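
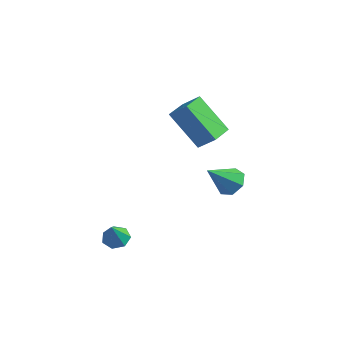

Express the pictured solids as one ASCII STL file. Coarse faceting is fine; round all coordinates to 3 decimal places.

solid 
facet normal 0.331 0.628 -0.704
outer loop
vertex 3.055 2.615 -1.892
vertex 2.65 2.326 -2.34
vertex 2.523 2.845 -1.937
endloop
endfacet
facet normal 0.085 0.377 0.922
outer loop
vertex 3.055 2.615 -1.892
vertex 2.523 2.845 -1.937
vertex 2.17 1.414 -1.32
endloop
endfacet
facet normal 0.332 0.628 -0.704
outer loop
vertex 2.523 2.845 -1.937
vertex 2.65 2.326 -2.34
vertex 2.087 2.684 -2.286
endloop
endfacet
facet normal -0.656 0.429 0.621
outer loop
vertex 2.523 2.845 -1.937
vertex 2.087 2.684 -2.286
vertex 2.17 1.414 -1.32
endloop
endfacet
facet normal 0.332 0.628 -0.704
outer loop
vertex 2.087 2.684 -2.286
vertex 2.65 2.326 -2.34
vertex 2.075 2.253 -2.676
endloop
endfacet
facet normal -0.998 -0.023 0.056
outer loop
vertex 2.087 2.684 -2.286
vertex 2.075 2.253 -2.676
vertex 2.17 1.414 -1.32
endloop
endfacet
facet normal 0.332 0.628 -0.704
outer loop
vertex 2.075 2.253 -2.676
vertex 2.65 2.326 -2.34
vertex 2.496 1.877 -2.813
endloop
endfacet
facet normal -0.685 -0.640 -0.348
outer loop
vertex 2.075 2.253 -2.676
vertex 2.496 1.877 -2.813
vertex 2.17 1.414 -1.32
endloop
endfacet
facet normal 0.330 0.629 -0.704
outer loop
vertex 2.496 1.877 -2.813
vertex 2.65 2.326 -2.34
vertex 3.034 1.839 -2.595
endloop
endfacet
facet normal 0.048 -0.957 -0.286
outer loop
vertex 2.496 1.877 -2.813
vertex 3.034 1.839 -2.595
vertex 2.17 1.414 -1.32
endloop
endfacet
facet normal 0.332 0.630 -0.703
outer loop
vertex 3.034 1.839 -2.595
vertex 2.65 2.326 -2.34
vertex 3.282 2.167 -2.184
endloop
endfacet
facet normal 0.649 -0.735 0.195
outer loop
vertex 3.034 1.839 -2.595
vertex 3.282 2.167 -2.184
vertex 2.17 1.414 -1.32
endloop
endfacet
facet normal 0.332 0.627 -0.705
outer loop
vertex 3.282 2.167 -2.184
vertex 2.65 2.326 -2.34
vertex 3.055 2.615 -1.892
endloop
endfacet
facet normal 0.665 -0.141 0.733
outer loop
vertex 3.282 2.167 -2.184
vertex 3.055 2.615 -1.892
vertex 2.17 1.414 -1.32
endloop
endfacet
facet normal -0.141 0.447 -0.883
outer loop
vertex 1.485 -2.883 -3.079
vertex 0.994 -2.726 -2.921
vertex 1.464 -2.467 -2.865
endloop
endfacet
facet normal 0.960 -0.088 0.265
outer loop
vertex 1.485 -2.883 -3.079
vertex 1.464 -2.467 -2.865
vertex 1.146 -3.214 -1.959
endloop
endfacet
facet normal -0.141 0.447 -0.883
outer loop
vertex 1.464 -2.467 -2.865
vertex 0.994 -2.726 -2.921
vertex 1.089 -2.246 -2.693
endloop
endfacet
facet normal 0.588 0.510 0.627
outer loop
vertex 1.464 -2.467 -2.865
vertex 1.089 -2.246 -2.693
vertex 1.146 -3.214 -1.959
endloop
endfacet
facet normal -0.140 0.447 -0.883
outer loop
vertex 1.089 -2.246 -2.693
vertex 0.994 -2.726 -2.921
vertex 0.642 -2.386 -2.693
endloop
endfacet
facet normal -0.184 0.587 0.788
outer loop
vertex 1.089 -2.246 -2.693
vertex 0.642 -2.386 -2.693
vertex 1.146 -3.214 -1.959
endloop
endfacet
facet normal -0.139 0.448 -0.883
outer loop
vertex 0.642 -2.386 -2.693
vertex 0.994 -2.726 -2.921
vertex 0.459 -2.782 -2.865
endloop
endfacet
facet normal -0.774 0.085 0.627
outer loop
vertex 0.642 -2.386 -2.693
vertex 0.459 -2.782 -2.865
vertex 1.146 -3.214 -1.959
endloop
endfacet
facet normal -0.139 0.447 -0.884
outer loop
vertex 0.459 -2.782 -2.865
vertex 0.994 -2.726 -2.921
vertex 0.68 -3.136 -3.079
endloop
endfacet
facet normal -0.738 -0.621 0.264
outer loop
vertex 0.459 -2.782 -2.865
vertex 0.68 -3.136 -3.079
vertex 1.146 -3.214 -1.959
endloop
endfacet
facet normal -0.142 0.448 -0.883
outer loop
vertex 0.68 -3.136 -3.079
vertex 0.994 -2.726 -2.921
vertex 1.136 -3.181 -3.175
endloop
endfacet
facet normal -0.104 -0.994 -0.026
outer loop
vertex 0.68 -3.136 -3.079
vertex 1.136 -3.181 -3.175
vertex 1.146 -3.214 -1.959
endloop
endfacet
facet normal -0.140 0.449 -0.883
outer loop
vertex 1.136 -3.181 -3.175
vertex 0.994 -2.726 -2.921
vertex 1.485 -2.883 -3.079
endloop
endfacet
facet normal 0.653 -0.757 -0.026
outer loop
vertex 1.136 -3.181 -3.175
vertex 1.485 -2.883 -3.079
vertex 1.146 -3.214 -1.959
endloop
endfacet
facet normal -0.724 -0.102 -0.682
outer loop
vertex 1.184 0.374 2.0
vertex 1.102 1.368 1.939
vertex 2.43 0.395 0.673
endloop
endfacet
facet normal 0.082 -0.995 0.062
outer loop
vertex 3.118 0.492 1.321
vertex 1.184 0.374 2.0
vertex 2.43 0.395 0.673
endloop
endfacet
facet normal -0.725 -0.102 -0.682
outer loop
vertex 2.43 0.395 0.673
vertex 1.102 1.368 1.939
vertex 2.347 1.39 0.612
endloop
endfacet
facet normal 0.685 0.012 -0.729
outer loop
vertex 2.347 1.39 0.612
vertex 3.118 0.492 1.321
vertex 2.43 0.395 0.673
endloop
endfacet
facet normal -0.685 -0.012 0.729
outer loop
vertex 1.184 0.374 2.0
vertex 1.79 1.465 2.587
vertex 1.102 1.368 1.939
endloop
endfacet
facet normal 0.082 -0.995 0.060
outer loop
vertex 1.873 0.47 2.648
vertex 1.184 0.374 2.0
vertex 3.118 0.492 1.321
endloop
endfacet
facet normal -0.684 -0.012 0.729
outer loop
vertex 1.873 0.47 2.648
vertex 1.79 1.465 2.587
vertex 1.184 0.374 2.0
endloop
endfacet
facet normal -0.083 0.995 -0.061
outer loop
vertex 1.102 1.368 1.939
vertex 1.79 1.465 2.587
vertex 2.347 1.39 0.612
endloop
endfacet
facet normal 0.684 0.012 -0.729
outer loop
vertex 3.036 1.486 1.26
vertex 3.118 0.492 1.321
vertex 2.347 1.39 0.612
endloop
endfacet
facet normal -0.081 0.995 -0.061
outer loop
vertex 2.347 1.39 0.612
vertex 1.79 1.465 2.587
vertex 3.036 1.486 1.26
endloop
endfacet
facet normal 0.725 0.102 0.682
outer loop
vertex 3.036 1.486 1.26
vertex 1.873 0.47 2.648
vertex 3.118 0.492 1.321
endloop
endfacet
facet normal 0.724 0.102 0.682
outer loop
vertex 1.79 1.465 2.587
vertex 1.873 0.47 2.648
vertex 3.036 1.486 1.26
endloop
endfacet

endsolid


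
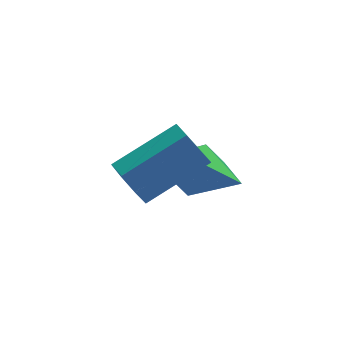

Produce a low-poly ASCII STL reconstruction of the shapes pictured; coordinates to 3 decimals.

solid 
facet normal -0.888 -0.012 -0.461
outer loop
vertex -1.287 1.291 -1.026
vertex -1.543 1.532 -0.539
vertex -1.288 1.751 -1.036
endloop
endfacet
facet normal 0.460 -0.018 -0.888
outer loop
vertex -1.287 1.291 -1.026
vertex -1.288 1.751 -1.036
vertex 0.098 1.308 -0.308
endloop
endfacet
facet normal 0.460 -0.018 -0.888
outer loop
vertex 0.098 1.308 -0.308
vertex -1.288 1.751 -1.036
vertex 0.097 1.767 -0.318
endloop
endfacet
facet normal 0.888 0.012 0.459
outer loop
vertex 0.098 1.308 -0.308
vertex 0.097 1.767 -0.318
vertex -0.157 1.548 0.179
endloop
endfacet
facet normal -0.888 -0.009 -0.460
outer loop
vertex -1.288 1.751 -1.036
vertex -1.543 1.532 -0.539
vertex -1.437 2.081 -0.755
endloop
endfacet
facet normal 0.325 0.694 -0.643
outer loop
vertex -1.288 1.751 -1.036
vertex -1.437 2.081 -0.755
vertex 0.097 1.767 -0.318
endloop
endfacet
facet normal 0.325 0.693 -0.644
outer loop
vertex 0.097 1.767 -0.318
vertex -1.437 2.081 -0.755
vertex -0.052 2.098 -0.037
endloop
endfacet
facet normal 0.889 0.011 0.459
outer loop
vertex 0.097 1.767 -0.318
vertex -0.052 2.098 -0.037
vertex -0.157 1.548 0.179
endloop
endfacet
facet normal -0.887 -0.010 -0.461
outer loop
vertex -1.437 2.081 -0.755
vertex -1.543 1.532 -0.539
vertex -1.649 2.09 -0.347
endloop
endfacet
facet normal -0.001 1.000 -0.022
outer loop
vertex -1.437 2.081 -0.755
vertex -1.649 2.09 -0.347
vertex -0.052 2.098 -0.037
endloop
endfacet
facet normal -0.001 1.000 -0.022
outer loop
vertex -0.052 2.098 -0.037
vertex -1.649 2.09 -0.347
vertex -0.264 2.107 0.37
endloop
endfacet
facet normal 0.887 0.012 0.462
outer loop
vertex -0.052 2.098 -0.037
vertex -0.264 2.107 0.37
vertex -0.157 1.548 0.179
endloop
endfacet
facet normal -0.888 -0.010 -0.460
outer loop
vertex -1.649 2.09 -0.347
vertex -1.543 1.532 -0.539
vertex -1.798 1.772 -0.052
endloop
endfacet
facet normal -0.326 0.721 0.612
outer loop
vertex -1.649 2.09 -0.347
vertex -1.798 1.772 -0.052
vertex -0.264 2.107 0.37
endloop
endfacet
facet normal -0.326 0.721 0.611
outer loop
vertex -0.264 2.107 0.37
vertex -1.798 1.772 -0.052
vertex -0.413 1.789 0.666
endloop
endfacet
facet normal 0.888 0.013 0.460
outer loop
vertex -0.264 2.107 0.37
vertex -0.413 1.789 0.666
vertex -0.157 1.548 0.179
endloop
endfacet
facet normal -0.888 -0.012 -0.459
outer loop
vertex -1.798 1.772 -0.052
vertex -1.543 1.532 -0.539
vertex -1.797 1.313 -0.042
endloop
endfacet
facet normal -0.460 0.018 0.888
outer loop
vertex -1.798 1.772 -0.052
vertex -1.797 1.313 -0.042
vertex -0.413 1.789 0.666
endloop
endfacet
facet normal -0.460 0.018 0.888
outer loop
vertex -0.413 1.789 0.666
vertex -1.797 1.313 -0.042
vertex -0.412 1.329 0.676
endloop
endfacet
facet normal 0.888 0.012 0.461
outer loop
vertex -0.413 1.789 0.666
vertex -0.412 1.329 0.676
vertex -0.157 1.548 0.179
endloop
endfacet
facet normal -0.889 -0.011 -0.459
outer loop
vertex -1.797 1.313 -0.042
vertex -1.543 1.532 -0.539
vertex -1.648 0.982 -0.323
endloop
endfacet
facet normal -0.326 -0.693 0.643
outer loop
vertex -1.797 1.313 -0.042
vertex -1.648 0.982 -0.323
vertex -0.412 1.329 0.676
endloop
endfacet
facet normal -0.325 -0.694 0.643
outer loop
vertex -0.412 1.329 0.676
vertex -1.648 0.982 -0.323
vertex -0.263 0.999 0.395
endloop
endfacet
facet normal 0.888 0.009 0.460
outer loop
vertex -0.412 1.329 0.676
vertex -0.263 0.999 0.395
vertex -0.157 1.548 0.179
endloop
endfacet
facet normal -0.887 -0.012 -0.462
outer loop
vertex -1.648 0.982 -0.323
vertex -1.543 1.532 -0.539
vertex -1.436 0.973 -0.73
endloop
endfacet
facet normal 0.001 -1.000 0.022
outer loop
vertex -1.648 0.982 -0.323
vertex -1.436 0.973 -0.73
vertex -0.263 0.999 0.395
endloop
endfacet
facet normal 0.001 -1.000 0.022
outer loop
vertex -0.263 0.999 0.395
vertex -1.436 0.973 -0.73
vertex -0.051 0.99 -0.013
endloop
endfacet
facet normal 0.887 0.010 0.461
outer loop
vertex -0.263 0.999 0.395
vertex -0.051 0.99 -0.013
vertex -0.157 1.548 0.179
endloop
endfacet
facet normal -0.888 -0.013 -0.460
outer loop
vertex -1.436 0.973 -0.73
vertex -1.543 1.532 -0.539
vertex -1.287 1.291 -1.026
endloop
endfacet
facet normal 0.325 -0.721 -0.611
outer loop
vertex -1.436 0.973 -0.73
vertex -1.287 1.291 -1.026
vertex -0.051 0.99 -0.013
endloop
endfacet
facet normal 0.326 -0.721 -0.612
outer loop
vertex -0.051 0.99 -0.013
vertex -1.287 1.291 -1.026
vertex 0.098 1.308 -0.308
endloop
endfacet
facet normal 0.888 0.010 0.460
outer loop
vertex -0.051 0.99 -0.013
vertex 0.098 1.308 -0.308
vertex -0.157 1.548 0.179
endloop
endfacet
facet normal -0.105 0.886 -0.451
outer loop
vertex 0.929 2.747 -2.658
vertex 0.613 2.98 -2.127
vertex 1.269 3.035 -2.171
endloop
endfacet
facet normal 0.844 -0.410 -0.347
outer loop
vertex 0.929 2.747 -2.658
vertex 1.269 3.035 -2.171
vertex 0.807 1.34 -1.293
endloop
endfacet
facet normal -0.105 0.886 -0.451
outer loop
vertex 1.269 3.035 -2.171
vertex 0.613 2.98 -2.127
vertex 0.954 3.268 -1.64
endloop
endfacet
facet normal 0.864 0.024 0.502
outer loop
vertex 1.269 3.035 -2.171
vertex 0.954 3.268 -1.64
vertex 0.807 1.34 -1.293
endloop
endfacet
facet normal -0.105 0.886 -0.451
outer loop
vertex 0.954 3.268 -1.64
vertex 0.613 2.98 -2.127
vertex 0.298 3.213 -1.596
endloop
endfacet
facet normal 0.051 0.173 0.984
outer loop
vertex 0.954 3.268 -1.64
vertex 0.298 3.213 -1.596
vertex 0.807 1.34 -1.293
endloop
endfacet
facet normal -0.105 0.886 -0.451
outer loop
vertex 0.298 3.213 -1.596
vertex 0.613 2.98 -2.127
vertex -0.043 2.925 -2.082
endloop
endfacet
facet normal -0.781 -0.113 0.615
outer loop
vertex 0.298 3.213 -1.596
vertex -0.043 2.925 -2.082
vertex 0.807 1.34 -1.293
endloop
endfacet
facet normal -0.105 0.886 -0.451
outer loop
vertex -0.043 2.925 -2.082
vertex 0.613 2.98 -2.127
vertex 0.272 2.692 -2.613
endloop
endfacet
facet normal -0.803 -0.548 -0.236
outer loop
vertex -0.043 2.925 -2.082
vertex 0.272 2.692 -2.613
vertex 0.807 1.34 -1.293
endloop
endfacet
facet normal -0.105 0.886 -0.451
outer loop
vertex 0.272 2.692 -2.613
vertex 0.613 2.98 -2.127
vertex 0.929 2.747 -2.658
endloop
endfacet
facet normal 0.009 -0.697 -0.717
outer loop
vertex 0.272 2.692 -2.613
vertex 0.929 2.747 -2.658
vertex 0.807 1.34 -1.293
endloop
endfacet

endsolid


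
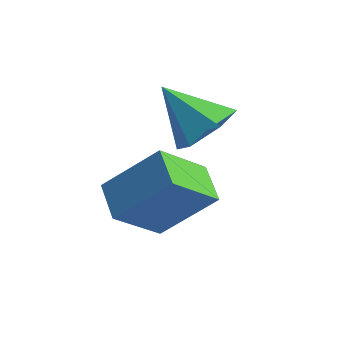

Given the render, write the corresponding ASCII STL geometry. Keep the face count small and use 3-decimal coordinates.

solid 
facet normal 0.694 0.173 -0.699
outer loop
vertex 1.103 3.737 2.09
vertex 0.679 3.161 1.527
vertex 0.458 4.044 1.526
endloop
endfacet
facet normal -0.184 0.759 0.624
outer loop
vertex 1.103 3.737 2.09
vertex 0.458 4.044 1.526
vertex -0.459 2.879 2.673
endloop
endfacet
facet normal 0.694 0.173 -0.699
outer loop
vertex 0.458 4.044 1.526
vertex 0.679 3.161 1.527
vertex 0.034 3.469 0.963
endloop
endfacet
facet normal -0.795 0.606 -0.020
outer loop
vertex 0.458 4.044 1.526
vertex 0.034 3.469 0.963
vertex -0.459 2.879 2.673
endloop
endfacet
facet normal 0.694 0.173 -0.699
outer loop
vertex 0.034 3.469 0.963
vertex 0.679 3.161 1.527
vertex 0.255 2.586 0.964
endloop
endfacet
facet normal -0.912 -0.229 -0.342
outer loop
vertex 0.034 3.469 0.963
vertex 0.255 2.586 0.964
vertex -0.459 2.879 2.673
endloop
endfacet
facet normal 0.694 0.173 -0.699
outer loop
vertex 0.255 2.586 0.964
vertex 0.679 3.161 1.527
vertex 0.9 2.279 1.528
endloop
endfacet
facet normal -0.417 -0.909 -0.018
outer loop
vertex 0.255 2.586 0.964
vertex 0.9 2.279 1.528
vertex -0.459 2.879 2.673
endloop
endfacet
facet normal 0.694 0.173 -0.699
outer loop
vertex 0.9 2.279 1.528
vertex 0.679 3.161 1.527
vertex 1.324 2.854 2.091
endloop
endfacet
facet normal 0.194 -0.756 0.626
outer loop
vertex 0.9 2.279 1.528
vertex 1.324 2.854 2.091
vertex -0.459 2.879 2.673
endloop
endfacet
facet normal 0.694 0.173 -0.699
outer loop
vertex 1.324 2.854 2.091
vertex 0.679 3.161 1.527
vertex 1.103 3.737 2.09
endloop
endfacet
facet normal 0.310 0.079 0.947
outer loop
vertex 1.324 2.854 2.091
vertex 1.103 3.737 2.09
vertex -0.459 2.879 2.673
endloop
endfacet
facet normal -0.784 0.528 0.327
outer loop
vertex 0.504 1.677 1.545
vertex 0.868 2.896 0.448
vertex -0.573 0.861 0.281
endloop
endfacet
facet normal -0.217 -0.725 0.653
outer loop
vertex 0.312 0.264 -0.088
vertex 0.504 1.677 1.545
vertex -0.573 0.861 0.281
endloop
endfacet
facet normal -0.784 0.528 0.327
outer loop
vertex -0.573 0.861 0.281
vertex 0.868 2.896 0.448
vertex -0.209 2.08 -0.816
endloop
endfacet
facet normal -0.582 -0.441 -0.683
outer loop
vertex -0.209 2.08 -0.816
vertex 0.312 0.264 -0.088
vertex -0.573 0.861 0.281
endloop
endfacet
facet normal 0.582 0.441 0.683
outer loop
vertex 0.504 1.677 1.545
vertex 1.753 2.299 0.079
vertex 0.868 2.896 0.448
endloop
endfacet
facet normal -0.217 -0.725 0.653
outer loop
vertex 1.389 1.08 1.176
vertex 0.504 1.677 1.545
vertex 0.312 0.264 -0.088
endloop
endfacet
facet normal 0.582 0.441 0.683
outer loop
vertex 1.389 1.08 1.176
vertex 1.753 2.299 0.079
vertex 0.504 1.677 1.545
endloop
endfacet
facet normal 0.217 0.725 -0.653
outer loop
vertex 0.868 2.896 0.448
vertex 1.753 2.299 0.079
vertex -0.209 2.08 -0.816
endloop
endfacet
facet normal -0.582 -0.441 -0.683
outer loop
vertex 0.676 1.483 -1.185
vertex 0.312 0.264 -0.088
vertex -0.209 2.08 -0.816
endloop
endfacet
facet normal 0.217 0.725 -0.653
outer loop
vertex -0.209 2.08 -0.816
vertex 1.753 2.299 0.079
vertex 0.676 1.483 -1.185
endloop
endfacet
facet normal 0.784 -0.528 -0.327
outer loop
vertex 0.676 1.483 -1.185
vertex 1.389 1.08 1.176
vertex 0.312 0.264 -0.088
endloop
endfacet
facet normal 0.784 -0.528 -0.327
outer loop
vertex 1.753 2.299 0.079
vertex 1.389 1.08 1.176
vertex 0.676 1.483 -1.185
endloop
endfacet

endsolid


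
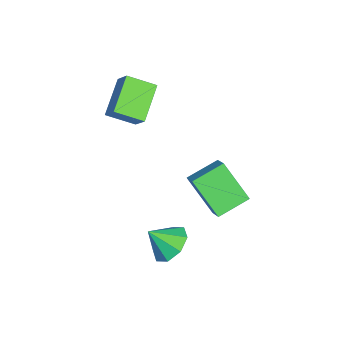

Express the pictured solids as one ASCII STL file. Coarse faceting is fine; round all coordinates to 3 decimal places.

solid 
facet normal -0.391 -0.528 0.754
outer loop
vertex 3.137 0.959 2.281
vertex 2.433 2.12 2.73
vertex 2.421 0.731 1.75
endloop
endfacet
facet normal 0.492 -0.812 -0.314
outer loop
vertex 3.167 1.74 0.31
vertex 3.137 0.959 2.281
vertex 2.421 0.731 1.75
endloop
endfacet
facet normal -0.391 -0.528 0.754
outer loop
vertex 2.421 0.731 1.75
vertex 2.433 2.12 2.73
vertex 1.717 1.892 2.199
endloop
endfacet
facet normal -0.778 -0.249 -0.577
outer loop
vertex 1.717 1.892 2.199
vertex 3.167 1.74 0.31
vertex 2.421 0.731 1.75
endloop
endfacet
facet normal 0.778 0.249 0.577
outer loop
vertex 3.137 0.959 2.281
vertex 3.179 3.129 1.29
vertex 2.433 2.12 2.73
endloop
endfacet
facet normal 0.492 -0.812 -0.314
outer loop
vertex 3.883 1.968 0.841
vertex 3.137 0.959 2.281
vertex 3.167 1.74 0.31
endloop
endfacet
facet normal 0.778 0.249 0.577
outer loop
vertex 3.883 1.968 0.841
vertex 3.179 3.129 1.29
vertex 3.137 0.959 2.281
endloop
endfacet
facet normal -0.492 0.812 0.314
outer loop
vertex 2.433 2.12 2.73
vertex 3.179 3.129 1.29
vertex 1.717 1.892 2.199
endloop
endfacet
facet normal -0.778 -0.249 -0.577
outer loop
vertex 2.463 2.901 0.759
vertex 3.167 1.74 0.31
vertex 1.717 1.892 2.199
endloop
endfacet
facet normal -0.492 0.812 0.314
outer loop
vertex 1.717 1.892 2.199
vertex 3.179 3.129 1.29
vertex 2.463 2.901 0.759
endloop
endfacet
facet normal 0.391 0.528 -0.754
outer loop
vertex 2.463 2.901 0.759
vertex 3.883 1.968 0.841
vertex 3.167 1.74 0.31
endloop
endfacet
facet normal 0.391 0.528 -0.754
outer loop
vertex 3.179 3.129 1.29
vertex 3.883 1.968 0.841
vertex 2.463 2.901 0.759
endloop
endfacet
facet normal -0.049 0.690 -0.722
outer loop
vertex 4.291 0.076 -1.721
vertex 3.38 0.134 -1.604
vertex 4.111 0.562 -1.244
endloop
endfacet
facet normal 0.822 -0.214 0.528
outer loop
vertex 4.291 0.076 -1.721
vertex 4.111 0.562 -1.244
vertex 3.44 -0.714 -0.716
endloop
endfacet
facet normal -0.048 0.689 -0.723
outer loop
vertex 4.111 0.562 -1.244
vertex 3.38 0.134 -1.604
vertex 3.503 0.798 -0.979
endloop
endfacet
facet normal 0.440 0.136 0.888
outer loop
vertex 4.111 0.562 -1.244
vertex 3.503 0.798 -0.979
vertex 3.44 -0.714 -0.716
endloop
endfacet
facet normal -0.048 0.689 -0.723
outer loop
vertex 3.503 0.798 -0.979
vertex 3.38 0.134 -1.604
vertex 2.823 0.645 -1.08
endloop
endfacet
facet normal -0.183 0.176 0.967
outer loop
vertex 3.503 0.798 -0.979
vertex 2.823 0.645 -1.08
vertex 3.44 -0.714 -0.716
endloop
endfacet
facet normal -0.047 0.689 -0.723
outer loop
vertex 2.823 0.645 -1.08
vertex 3.38 0.134 -1.604
vertex 2.47 0.193 -1.488
endloop
endfacet
facet normal -0.683 -0.117 0.721
outer loop
vertex 2.823 0.645 -1.08
vertex 2.47 0.193 -1.488
vertex 3.44 -0.714 -0.716
endloop
endfacet
facet normal -0.047 0.689 -0.723
outer loop
vertex 2.47 0.193 -1.488
vertex 3.38 0.134 -1.604
vertex 2.65 -0.294 -1.964
endloop
endfacet
facet normal -0.767 -0.570 0.294
outer loop
vertex 2.47 0.193 -1.488
vertex 2.65 -0.294 -1.964
vertex 3.44 -0.714 -0.716
endloop
endfacet
facet normal -0.049 0.690 -0.722
outer loop
vertex 2.65 -0.294 -1.964
vertex 3.38 0.134 -1.604
vertex 3.258 -0.529 -2.23
endloop
endfacet
facet normal -0.385 -0.921 -0.066
outer loop
vertex 2.65 -0.294 -1.964
vertex 3.258 -0.529 -2.23
vertex 3.44 -0.714 -0.716
endloop
endfacet
facet normal -0.048 0.690 -0.722
outer loop
vertex 3.258 -0.529 -2.23
vertex 3.38 0.134 -1.604
vertex 3.938 -0.376 -2.129
endloop
endfacet
facet normal 0.238 -0.960 -0.146
outer loop
vertex 3.258 -0.529 -2.23
vertex 3.938 -0.376 -2.129
vertex 3.44 -0.714 -0.716
endloop
endfacet
facet normal -0.049 0.690 -0.722
outer loop
vertex 3.938 -0.376 -2.129
vertex 3.38 0.134 -1.604
vertex 4.291 0.076 -1.721
endloop
endfacet
facet normal 0.738 -0.667 0.101
outer loop
vertex 3.938 -0.376 -2.129
vertex 4.291 0.076 -1.721
vertex 3.44 -0.714 -0.716
endloop
endfacet
facet normal -0.828 0.240 0.507
outer loop
vertex -2.139 -2.141 3.474
vertex -1.533 -1.745 4.276
vertex -2.149 -0.945 2.892
endloop
endfacet
facet normal -0.561 -0.366 -0.742
outer loop
vertex -0.667 -1.375 1.984
vertex -2.139 -2.141 3.474
vertex -2.149 -0.945 2.892
endloop
endfacet
facet normal -0.828 0.240 0.507
outer loop
vertex -2.149 -0.945 2.892
vertex -1.533 -1.745 4.276
vertex -1.543 -0.55 3.694
endloop
endfacet
facet normal -0.007 0.899 -0.437
outer loop
vertex -1.543 -0.55 3.694
vertex -0.667 -1.375 1.984
vertex -2.149 -0.945 2.892
endloop
endfacet
facet normal 0.008 -0.899 0.438
outer loop
vertex -2.139 -2.141 3.474
vertex -0.051 -2.175 3.368
vertex -1.533 -1.745 4.276
endloop
endfacet
facet normal -0.561 -0.366 -0.742
outer loop
vertex -0.657 -2.57 2.566
vertex -2.139 -2.141 3.474
vertex -0.667 -1.375 1.984
endloop
endfacet
facet normal 0.008 -0.899 0.437
outer loop
vertex -0.657 -2.57 2.566
vertex -0.051 -2.175 3.368
vertex -2.139 -2.141 3.474
endloop
endfacet
facet normal 0.561 0.366 0.742
outer loop
vertex -1.533 -1.745 4.276
vertex -0.051 -2.175 3.368
vertex -1.543 -0.55 3.694
endloop
endfacet
facet normal -0.008 0.899 -0.438
outer loop
vertex -0.061 -0.979 2.786
vertex -0.667 -1.375 1.984
vertex -1.543 -0.55 3.694
endloop
endfacet
facet normal 0.561 0.366 0.743
outer loop
vertex -1.543 -0.55 3.694
vertex -0.051 -2.175 3.368
vertex -0.061 -0.979 2.786
endloop
endfacet
facet normal 0.828 -0.240 -0.507
outer loop
vertex -0.061 -0.979 2.786
vertex -0.657 -2.57 2.566
vertex -0.667 -1.375 1.984
endloop
endfacet
facet normal 0.828 -0.240 -0.507
outer loop
vertex -0.051 -2.175 3.368
vertex -0.657 -2.57 2.566
vertex -0.061 -0.979 2.786
endloop
endfacet

endsolid


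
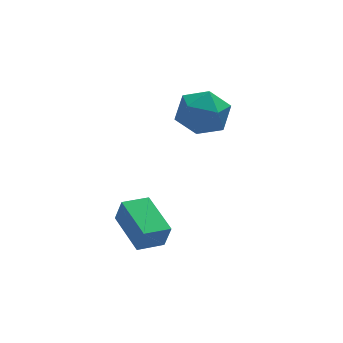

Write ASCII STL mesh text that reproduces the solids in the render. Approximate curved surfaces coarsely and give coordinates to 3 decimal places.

solid 
facet normal -0.904 0.102 0.415
outer loop
vertex -0.423 -0.502 3.186
vertex -0.014 -0.979 4.194
vertex 0.042 0.196 4.027
endloop
endfacet
facet normal -0.788 0.611 -0.071
outer loop
vertex -0.423 -0.502 3.186
vertex 0.042 0.196 4.027
vertex 0.298 0.393 2.884
endloop
endfacet
facet normal -0.655 0.293 -0.696
outer loop
vertex -0.423 -0.502 3.186
vertex 0.298 0.393 2.884
vertex 0.4 -0.661 2.344
endloop
endfacet
facet normal -0.689 -0.412 -0.596
outer loop
vertex -0.423 -0.502 3.186
vertex 0.4 -0.661 2.344
vertex 0.207 -1.509 3.154
endloop
endfacet
facet normal -0.843 -0.530 0.091
outer loop
vertex -0.423 -0.502 3.186
vertex 0.207 -1.509 3.154
vertex -0.014 -0.979 4.194
endloop
endfacet
facet normal -0.204 0.971 0.122
outer loop
vertex 0.298 0.393 2.884
vertex 0.042 0.196 4.027
vertex 1.153 0.469 3.706
endloop
endfacet
facet normal -0.391 0.148 0.908
outer loop
vertex 0.042 0.196 4.027
vertex -0.014 -0.979 4.194
vertex 0.96 -0.379 4.516
endloop
endfacet
facet normal -0.292 -0.876 0.384
outer loop
vertex -0.014 -0.979 4.194
vertex 0.207 -1.509 3.154
vertex 1.062 -1.433 3.976
endloop
endfacet
facet normal -0.042 -0.685 -0.727
outer loop
vertex 0.207 -1.509 3.154
vertex 0.4 -0.661 2.344
vertex 1.318 -1.236 2.833
endloop
endfacet
facet normal 0.013 0.457 -0.889
outer loop
vertex 0.4 -0.661 2.344
vertex 0.298 0.393 2.884
vertex 1.374 -0.061 2.666
endloop
endfacet
facet normal 0.689 0.412 0.596
outer loop
vertex 1.783 -0.538 3.674
vertex 1.153 0.469 3.706
vertex 0.96 -0.379 4.516
endloop
endfacet
facet normal 0.655 -0.293 0.696
outer loop
vertex 1.783 -0.538 3.674
vertex 0.96 -0.379 4.516
vertex 1.062 -1.433 3.976
endloop
endfacet
facet normal 0.788 -0.611 0.071
outer loop
vertex 1.783 -0.538 3.674
vertex 1.062 -1.433 3.976
vertex 1.318 -1.236 2.833
endloop
endfacet
facet normal 0.904 -0.102 -0.415
outer loop
vertex 1.783 -0.538 3.674
vertex 1.318 -1.236 2.833
vertex 1.374 -0.061 2.666
endloop
endfacet
facet normal 0.843 0.530 -0.091
outer loop
vertex 1.783 -0.538 3.674
vertex 1.374 -0.061 2.666
vertex 1.153 0.469 3.706
endloop
endfacet
facet normal 0.042 0.685 0.727
outer loop
vertex 0.96 -0.379 4.516
vertex 1.153 0.469 3.706
vertex 0.042 0.196 4.027
endloop
endfacet
facet normal -0.013 -0.457 0.889
outer loop
vertex 1.062 -1.433 3.976
vertex 0.96 -0.379 4.516
vertex -0.014 -0.979 4.194
endloop
endfacet
facet normal 0.204 -0.971 -0.122
outer loop
vertex 1.318 -1.236 2.833
vertex 1.062 -1.433 3.976
vertex 0.207 -1.509 3.154
endloop
endfacet
facet normal 0.391 -0.148 -0.908
outer loop
vertex 1.374 -0.061 2.666
vertex 1.318 -1.236 2.833
vertex 0.4 -0.661 2.344
endloop
endfacet
facet normal 0.292 0.876 -0.384
outer loop
vertex 1.153 0.469 3.706
vertex 1.374 -0.061 2.666
vertex 0.298 0.393 2.884
endloop
endfacet
facet normal -0.947 -0.290 0.136
outer loop
vertex -2.311 -3.908 -0.615
vertex -2.802 -2.067 -0.113
vertex -2.536 -3.675 -1.687
endloop
endfacet
facet normal 0.249 -0.934 -0.255
outer loop
vertex -1.418 -3.333 -1.847
vertex -2.311 -3.908 -0.615
vertex -2.536 -3.675 -1.687
endloop
endfacet
facet normal -0.947 -0.290 0.136
outer loop
vertex -2.536 -3.675 -1.687
vertex -2.802 -2.067 -0.113
vertex -3.027 -1.835 -1.185
endloop
endfacet
facet normal -0.201 0.208 -0.957
outer loop
vertex -3.027 -1.835 -1.185
vertex -1.418 -3.333 -1.847
vertex -2.536 -3.675 -1.687
endloop
endfacet
facet normal 0.201 -0.208 0.957
outer loop
vertex -2.311 -3.908 -0.615
vertex -1.684 -1.725 -0.273
vertex -2.802 -2.067 -0.113
endloop
endfacet
facet normal 0.250 -0.934 -0.255
outer loop
vertex -1.193 -3.565 -0.775
vertex -2.311 -3.908 -0.615
vertex -1.418 -3.333 -1.847
endloop
endfacet
facet normal 0.201 -0.208 0.957
outer loop
vertex -1.193 -3.565 -0.775
vertex -1.684 -1.725 -0.273
vertex -2.311 -3.908 -0.615
endloop
endfacet
facet normal -0.249 0.934 0.255
outer loop
vertex -2.802 -2.067 -0.113
vertex -1.684 -1.725 -0.273
vertex -3.027 -1.835 -1.185
endloop
endfacet
facet normal -0.201 0.208 -0.957
outer loop
vertex -1.909 -1.492 -1.345
vertex -1.418 -3.333 -1.847
vertex -3.027 -1.835 -1.185
endloop
endfacet
facet normal -0.250 0.934 0.255
outer loop
vertex -3.027 -1.835 -1.185
vertex -1.684 -1.725 -0.273
vertex -1.909 -1.492 -1.345
endloop
endfacet
facet normal 0.947 0.290 -0.136
outer loop
vertex -1.909 -1.492 -1.345
vertex -1.193 -3.565 -0.775
vertex -1.418 -3.333 -1.847
endloop
endfacet
facet normal 0.947 0.290 -0.136
outer loop
vertex -1.684 -1.725 -0.273
vertex -1.193 -3.565 -0.775
vertex -1.909 -1.492 -1.345
endloop
endfacet

endsolid


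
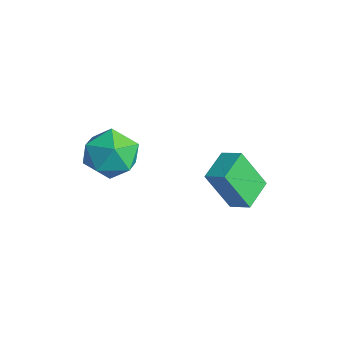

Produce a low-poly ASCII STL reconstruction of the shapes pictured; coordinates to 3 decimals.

solid 
facet normal -0.531 0.819 0.218
outer loop
vertex 0.999 1.406 1.631
vertex 1.7 1.761 2.006
vertex 1.475 2.135 0.055
endloop
endfacet
facet normal -0.805 -0.407 -0.432
outer loop
vertex 2.16 1.079 -0.226
vertex 0.999 1.406 1.631
vertex 1.475 2.135 0.055
endloop
endfacet
facet normal -0.532 0.818 0.218
outer loop
vertex 1.475 2.135 0.055
vertex 1.7 1.761 2.006
vertex 2.175 2.49 0.431
endloop
endfacet
facet normal 0.265 0.405 -0.875
outer loop
vertex 2.175 2.49 0.431
vertex 2.16 1.079 -0.226
vertex 1.475 2.135 0.055
endloop
endfacet
facet normal -0.264 -0.404 0.876
outer loop
vertex 0.999 1.406 1.631
vertex 2.385 0.705 1.725
vertex 1.7 1.761 2.006
endloop
endfacet
facet normal -0.805 -0.408 -0.431
outer loop
vertex 1.685 0.35 1.349
vertex 0.999 1.406 1.631
vertex 2.16 1.079 -0.226
endloop
endfacet
facet normal -0.264 -0.405 0.875
outer loop
vertex 1.685 0.35 1.349
vertex 2.385 0.705 1.725
vertex 0.999 1.406 1.631
endloop
endfacet
facet normal 0.805 0.407 0.431
outer loop
vertex 1.7 1.761 2.006
vertex 2.385 0.705 1.725
vertex 2.175 2.49 0.431
endloop
endfacet
facet normal 0.263 0.405 -0.876
outer loop
vertex 2.861 1.434 0.149
vertex 2.16 1.079 -0.226
vertex 2.175 2.49 0.431
endloop
endfacet
facet normal 0.805 0.408 0.432
outer loop
vertex 2.175 2.49 0.431
vertex 2.385 0.705 1.725
vertex 2.861 1.434 0.149
endloop
endfacet
facet normal 0.531 -0.818 -0.219
outer loop
vertex 2.861 1.434 0.149
vertex 1.685 0.35 1.349
vertex 2.16 1.079 -0.226
endloop
endfacet
facet normal 0.532 -0.818 -0.218
outer loop
vertex 2.385 0.705 1.725
vertex 1.685 0.35 1.349
vertex 2.861 1.434 0.149
endloop
endfacet
facet normal -0.912 0.343 -0.226
outer loop
vertex -0.641 -2.091 1.591
vertex -1.012 -2.441 2.557
vertex -0.608 -1.429 2.461
endloop
endfacet
facet normal -0.407 0.734 -0.543
outer loop
vertex -0.641 -2.091 1.591
vertex -0.608 -1.429 2.461
vertex 0.24 -1.469 1.772
endloop
endfacet
facet normal -0.017 0.301 -0.953
outer loop
vertex -0.641 -2.091 1.591
vertex 0.24 -1.469 1.772
vertex 0.361 -2.504 1.443
endloop
endfacet
facet normal -0.279 -0.359 -0.891
outer loop
vertex -0.641 -2.091 1.591
vertex 0.361 -2.504 1.443
vertex -0.413 -3.105 1.928
endloop
endfacet
facet normal -0.833 -0.334 -0.441
outer loop
vertex -0.641 -2.091 1.591
vertex -0.413 -3.105 1.928
vertex -1.012 -2.441 2.557
endloop
endfacet
facet normal 0.019 0.999 -0.035
outer loop
vertex 0.24 -1.469 1.772
vertex -0.608 -1.429 2.461
vertex 0.413 -1.435 2.852
endloop
endfacet
facet normal -0.799 0.364 0.478
outer loop
vertex -0.608 -1.429 2.461
vertex -1.012 -2.441 2.557
vertex -0.361 -2.036 3.337
endloop
endfacet
facet normal -0.672 -0.729 0.131
outer loop
vertex -1.012 -2.441 2.557
vertex -0.413 -3.105 1.928
vertex -0.24 -3.071 3.008
endloop
endfacet
facet normal 0.224 -0.770 -0.597
outer loop
vertex -0.413 -3.105 1.928
vertex 0.361 -2.504 1.443
vertex 0.608 -3.111 2.319
endloop
endfacet
facet normal 0.651 0.298 -0.698
outer loop
vertex 0.361 -2.504 1.443
vertex 0.24 -1.469 1.772
vertex 1.012 -2.099 2.223
endloop
endfacet
facet normal 0.279 0.359 0.891
outer loop
vertex 0.641 -2.449 3.189
vertex 0.413 -1.435 2.852
vertex -0.361 -2.036 3.337
endloop
endfacet
facet normal 0.017 -0.301 0.953
outer loop
vertex 0.641 -2.449 3.189
vertex -0.361 -2.036 3.337
vertex -0.24 -3.071 3.008
endloop
endfacet
facet normal 0.407 -0.734 0.543
outer loop
vertex 0.641 -2.449 3.189
vertex -0.24 -3.071 3.008
vertex 0.608 -3.111 2.319
endloop
endfacet
facet normal 0.912 -0.343 0.226
outer loop
vertex 0.641 -2.449 3.189
vertex 0.608 -3.111 2.319
vertex 1.012 -2.099 2.223
endloop
endfacet
facet normal 0.833 0.334 0.441
outer loop
vertex 0.641 -2.449 3.189
vertex 1.012 -2.099 2.223
vertex 0.413 -1.435 2.852
endloop
endfacet
facet normal -0.224 0.770 0.597
outer loop
vertex -0.361 -2.036 3.337
vertex 0.413 -1.435 2.852
vertex -0.608 -1.429 2.461
endloop
endfacet
facet normal -0.651 -0.298 0.698
outer loop
vertex -0.24 -3.071 3.008
vertex -0.361 -2.036 3.337
vertex -1.012 -2.441 2.557
endloop
endfacet
facet normal -0.019 -0.999 0.035
outer loop
vertex 0.608 -3.111 2.319
vertex -0.24 -3.071 3.008
vertex -0.413 -3.105 1.928
endloop
endfacet
facet normal 0.799 -0.364 -0.478
outer loop
vertex 1.012 -2.099 2.223
vertex 0.608 -3.111 2.319
vertex 0.361 -2.504 1.443
endloop
endfacet
facet normal 0.672 0.729 -0.131
outer loop
vertex 0.413 -1.435 2.852
vertex 1.012 -2.099 2.223
vertex 0.24 -1.469 1.772
endloop
endfacet

endsolid


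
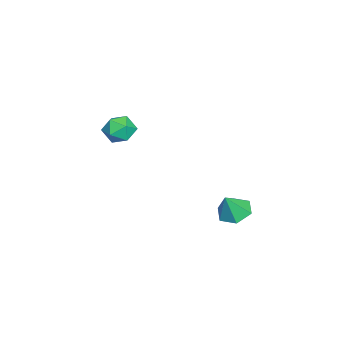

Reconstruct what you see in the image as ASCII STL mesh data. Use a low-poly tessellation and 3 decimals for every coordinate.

solid 
facet normal -0.409 0.253 -0.877
outer loop
vertex 3.638 3.384 -1.668
vertex 3.005 4.088 -1.169
vertex 3.965 4.393 -1.529
endloop
endfacet
facet normal 0.950 -0.312 0.028
outer loop
vertex 3.638 3.384 -1.668
vertex 3.965 4.393 -1.529
vertex 3.675 3.672 0.269
endloop
endfacet
facet normal -0.409 0.253 -0.877
outer loop
vertex 3.965 4.393 -1.529
vertex 3.005 4.088 -1.169
vertex 3.332 5.097 -1.03
endloop
endfacet
facet normal 0.806 0.493 0.328
outer loop
vertex 3.965 4.393 -1.529
vertex 3.332 5.097 -1.03
vertex 3.675 3.672 0.269
endloop
endfacet
facet normal -0.409 0.253 -0.877
outer loop
vertex 3.332 5.097 -1.03
vertex 3.005 4.088 -1.169
vertex 2.371 4.791 -0.67
endloop
endfacet
facet normal 0.057 0.680 0.731
outer loop
vertex 3.332 5.097 -1.03
vertex 2.371 4.791 -0.67
vertex 3.675 3.672 0.269
endloop
endfacet
facet normal -0.409 0.253 -0.877
outer loop
vertex 2.371 4.791 -0.67
vertex 3.005 4.088 -1.169
vertex 2.044 3.782 -0.809
endloop
endfacet
facet normal -0.547 0.062 0.835
outer loop
vertex 2.371 4.791 -0.67
vertex 2.044 3.782 -0.809
vertex 3.675 3.672 0.269
endloop
endfacet
facet normal -0.409 0.253 -0.877
outer loop
vertex 2.044 3.782 -0.809
vertex 3.005 4.088 -1.169
vertex 2.678 3.078 -1.308
endloop
endfacet
facet normal -0.404 -0.742 0.535
outer loop
vertex 2.044 3.782 -0.809
vertex 2.678 3.078 -1.308
vertex 3.675 3.672 0.269
endloop
endfacet
facet normal -0.409 0.253 -0.877
outer loop
vertex 2.678 3.078 -1.308
vertex 3.005 4.088 -1.169
vertex 3.638 3.384 -1.668
endloop
endfacet
facet normal 0.345 -0.929 0.132
outer loop
vertex 2.678 3.078 -1.308
vertex 3.638 3.384 -1.668
vertex 3.675 3.672 0.269
endloop
endfacet
facet normal -0.671 0.653 0.351
outer loop
vertex -0.416 -2.253 2.618
vertex -1.21 -2.992 2.477
vertex -0.668 -2.946 3.426
endloop
endfacet
facet normal -0.030 0.763 0.645
outer loop
vertex -0.416 -2.253 2.618
vertex -0.668 -2.946 3.426
vertex 0.379 -2.719 3.206
endloop
endfacet
facet normal 0.435 0.893 0.120
outer loop
vertex -0.416 -2.253 2.618
vertex 0.379 -2.719 3.206
vertex 0.485 -2.625 2.122
endloop
endfacet
facet normal 0.081 0.862 -0.500
outer loop
vertex -0.416 -2.253 2.618
vertex 0.485 -2.625 2.122
vertex -0.497 -2.794 1.671
endloop
endfacet
facet normal -0.602 0.715 -0.357
outer loop
vertex -0.416 -2.253 2.618
vertex -0.497 -2.794 1.671
vertex -1.21 -2.992 2.477
endloop
endfacet
facet normal 0.169 0.161 0.972
outer loop
vertex 0.379 -2.719 3.206
vertex -0.668 -2.946 3.426
vertex 0.077 -3.746 3.429
endloop
endfacet
facet normal -0.868 -0.017 0.496
outer loop
vertex -0.668 -2.946 3.426
vertex -1.21 -2.992 2.477
vertex -0.905 -3.915 2.978
endloop
endfacet
facet normal -0.756 0.081 -0.649
outer loop
vertex -1.21 -2.992 2.477
vertex -0.497 -2.794 1.671
vertex -0.799 -3.821 1.894
endloop
endfacet
facet normal 0.349 0.322 -0.880
outer loop
vertex -0.497 -2.794 1.671
vertex 0.485 -2.625 2.122
vertex 0.248 -3.594 1.674
endloop
endfacet
facet normal 0.921 0.371 0.122
outer loop
vertex 0.485 -2.625 2.122
vertex 0.379 -2.719 3.206
vertex 0.79 -3.548 2.623
endloop
endfacet
facet normal -0.081 -0.862 0.500
outer loop
vertex -0.004 -4.287 2.482
vertex 0.077 -3.746 3.429
vertex -0.905 -3.915 2.978
endloop
endfacet
facet normal -0.435 -0.893 -0.120
outer loop
vertex -0.004 -4.287 2.482
vertex -0.905 -3.915 2.978
vertex -0.799 -3.821 1.894
endloop
endfacet
facet normal 0.030 -0.763 -0.645
outer loop
vertex -0.004 -4.287 2.482
vertex -0.799 -3.821 1.894
vertex 0.248 -3.594 1.674
endloop
endfacet
facet normal 0.671 -0.653 -0.351
outer loop
vertex -0.004 -4.287 2.482
vertex 0.248 -3.594 1.674
vertex 0.79 -3.548 2.623
endloop
endfacet
facet normal 0.602 -0.715 0.357
outer loop
vertex -0.004 -4.287 2.482
vertex 0.79 -3.548 2.623
vertex 0.077 -3.746 3.429
endloop
endfacet
facet normal -0.349 -0.322 0.880
outer loop
vertex -0.905 -3.915 2.978
vertex 0.077 -3.746 3.429
vertex -0.668 -2.946 3.426
endloop
endfacet
facet normal -0.921 -0.371 -0.122
outer loop
vertex -0.799 -3.821 1.894
vertex -0.905 -3.915 2.978
vertex -1.21 -2.992 2.477
endloop
endfacet
facet normal -0.169 -0.161 -0.972
outer loop
vertex 0.248 -3.594 1.674
vertex -0.799 -3.821 1.894
vertex -0.497 -2.794 1.671
endloop
endfacet
facet normal 0.868 0.017 -0.496
outer loop
vertex 0.79 -3.548 2.623
vertex 0.248 -3.594 1.674
vertex 0.485 -2.625 2.122
endloop
endfacet
facet normal 0.756 -0.081 0.649
outer loop
vertex 0.077 -3.746 3.429
vertex 0.79 -3.548 2.623
vertex 0.379 -2.719 3.206
endloop
endfacet

endsolid


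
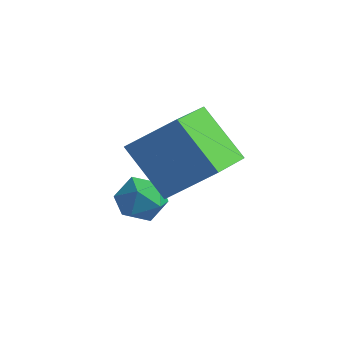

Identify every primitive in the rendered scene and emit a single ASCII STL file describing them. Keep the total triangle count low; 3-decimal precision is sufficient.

solid 
facet normal -0.691 -0.281 -0.666
outer loop
vertex -3.573 -0.559 1.099
vertex -3.837 1.078 0.681
vertex -2.111 -0.696 -0.36
endloop
endfacet
facet normal 0.155 -0.957 0.245
outer loop
vertex -0.743 -0.138 0.959
vertex -3.573 -0.559 1.099
vertex -2.111 -0.696 -0.36
endloop
endfacet
facet normal -0.691 -0.281 -0.666
outer loop
vertex -2.111 -0.696 -0.36
vertex -3.837 1.078 0.681
vertex -2.375 0.941 -0.778
endloop
endfacet
facet normal 0.706 -0.066 -0.705
outer loop
vertex -2.375 0.941 -0.778
vertex -0.743 -0.138 0.959
vertex -2.111 -0.696 -0.36
endloop
endfacet
facet normal -0.706 0.066 0.705
outer loop
vertex -3.573 -0.559 1.099
vertex -2.469 1.636 2.0
vertex -3.837 1.078 0.681
endloop
endfacet
facet normal 0.155 -0.957 0.245
outer loop
vertex -2.205 -0.001 2.418
vertex -3.573 -0.559 1.099
vertex -0.743 -0.138 0.959
endloop
endfacet
facet normal -0.706 0.066 0.705
outer loop
vertex -2.205 -0.001 2.418
vertex -2.469 1.636 2.0
vertex -3.573 -0.559 1.099
endloop
endfacet
facet normal -0.155 0.957 -0.245
outer loop
vertex -3.837 1.078 0.681
vertex -2.469 1.636 2.0
vertex -2.375 0.941 -0.778
endloop
endfacet
facet normal 0.706 -0.066 -0.705
outer loop
vertex -1.007 1.499 0.541
vertex -0.743 -0.138 0.959
vertex -2.375 0.941 -0.778
endloop
endfacet
facet normal -0.155 0.957 -0.245
outer loop
vertex -2.375 0.941 -0.778
vertex -2.469 1.636 2.0
vertex -1.007 1.499 0.541
endloop
endfacet
facet normal 0.691 0.281 0.666
outer loop
vertex -1.007 1.499 0.541
vertex -2.205 -0.001 2.418
vertex -0.743 -0.138 0.959
endloop
endfacet
facet normal 0.691 0.281 0.666
outer loop
vertex -2.469 1.636 2.0
vertex -2.205 -0.001 2.418
vertex -1.007 1.499 0.541
endloop
endfacet
facet normal -0.749 0.545 0.376
outer loop
vertex -4.399 0.399 -1.601
vertex -4.034 0.37 -0.832
vertex -3.844 1.003 -1.37
endloop
endfacet
facet normal -0.638 0.705 -0.310
outer loop
vertex -4.399 0.399 -1.601
vertex -3.844 1.003 -1.37
vertex -3.818 0.68 -2.158
endloop
endfacet
facet normal -0.715 0.107 -0.691
outer loop
vertex -4.399 0.399 -1.601
vertex -3.818 0.68 -2.158
vertex -3.992 -0.153 -2.107
endloop
endfacet
facet normal -0.873 -0.424 -0.240
outer loop
vertex -4.399 0.399 -1.601
vertex -3.992 -0.153 -2.107
vertex -4.125 -0.344 -1.287
endloop
endfacet
facet normal -0.895 -0.153 0.419
outer loop
vertex -4.399 0.399 -1.601
vertex -4.125 -0.344 -1.287
vertex -4.034 0.37 -0.832
endloop
endfacet
facet normal 0.038 0.925 -0.378
outer loop
vertex -3.818 0.68 -2.158
vertex -3.844 1.003 -1.37
vertex -3.095 0.824 -1.733
endloop
endfacet
facet normal -0.144 0.666 0.732
outer loop
vertex -3.844 1.003 -1.37
vertex -4.034 0.37 -0.832
vertex -3.228 0.633 -0.913
endloop
endfacet
facet normal -0.379 -0.462 0.802
outer loop
vertex -4.034 0.37 -0.832
vertex -4.125 -0.344 -1.287
vertex -3.402 -0.2 -0.862
endloop
endfacet
facet normal -0.344 -0.901 -0.266
outer loop
vertex -4.125 -0.344 -1.287
vertex -3.992 -0.153 -2.107
vertex -3.376 -0.523 -1.65
endloop
endfacet
facet normal -0.086 -0.043 -0.995
outer loop
vertex -3.992 -0.153 -2.107
vertex -3.818 0.68 -2.158
vertex -3.186 0.11 -2.188
endloop
endfacet
facet normal 0.873 0.424 0.240
outer loop
vertex -2.821 0.081 -1.419
vertex -3.095 0.824 -1.733
vertex -3.228 0.633 -0.913
endloop
endfacet
facet normal 0.715 -0.107 0.691
outer loop
vertex -2.821 0.081 -1.419
vertex -3.228 0.633 -0.913
vertex -3.402 -0.2 -0.862
endloop
endfacet
facet normal 0.638 -0.705 0.310
outer loop
vertex -2.821 0.081 -1.419
vertex -3.402 -0.2 -0.862
vertex -3.376 -0.523 -1.65
endloop
endfacet
facet normal 0.749 -0.545 -0.376
outer loop
vertex -2.821 0.081 -1.419
vertex -3.376 -0.523 -1.65
vertex -3.186 0.11 -2.188
endloop
endfacet
facet normal 0.895 0.153 -0.419
outer loop
vertex -2.821 0.081 -1.419
vertex -3.186 0.11 -2.188
vertex -3.095 0.824 -1.733
endloop
endfacet
facet normal 0.344 0.901 0.266
outer loop
vertex -3.228 0.633 -0.913
vertex -3.095 0.824 -1.733
vertex -3.844 1.003 -1.37
endloop
endfacet
facet normal 0.086 0.043 0.995
outer loop
vertex -3.402 -0.2 -0.862
vertex -3.228 0.633 -0.913
vertex -4.034 0.37 -0.832
endloop
endfacet
facet normal -0.038 -0.925 0.378
outer loop
vertex -3.376 -0.523 -1.65
vertex -3.402 -0.2 -0.862
vertex -4.125 -0.344 -1.287
endloop
endfacet
facet normal 0.144 -0.666 -0.732
outer loop
vertex -3.186 0.11 -2.188
vertex -3.376 -0.523 -1.65
vertex -3.992 -0.153 -2.107
endloop
endfacet
facet normal 0.379 0.462 -0.802
outer loop
vertex -3.095 0.824 -1.733
vertex -3.186 0.11 -2.188
vertex -3.818 0.68 -2.158
endloop
endfacet

endsolid


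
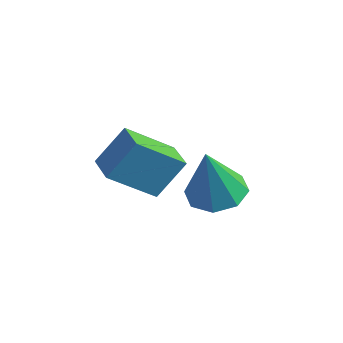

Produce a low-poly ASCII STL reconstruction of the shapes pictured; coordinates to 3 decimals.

solid 
facet normal 0.055 0.221 -0.974
outer loop
vertex 4.226 1.743 3.024
vertex 3.427 2.002 3.038
vertex 4.173 2.368 3.163
endloop
endfacet
facet normal 0.886 -0.028 0.464
outer loop
vertex 4.226 1.743 3.024
vertex 4.173 2.368 3.163
vertex 3.333 1.618 4.722
endloop
endfacet
facet normal 0.055 0.221 -0.974
outer loop
vertex 4.173 2.368 3.163
vertex 3.427 2.002 3.038
vertex 3.683 2.779 3.229
endloop
endfacet
facet normal 0.566 0.581 0.585
outer loop
vertex 4.173 2.368 3.163
vertex 3.683 2.779 3.229
vertex 3.333 1.618 4.722
endloop
endfacet
facet normal 0.055 0.221 -0.974
outer loop
vertex 3.683 2.779 3.229
vertex 3.427 2.002 3.038
vertex 3.043 2.735 3.183
endloop
endfacet
facet normal -0.098 0.797 0.597
outer loop
vertex 3.683 2.779 3.229
vertex 3.043 2.735 3.183
vertex 3.333 1.618 4.722
endloop
endfacet
facet normal 0.055 0.221 -0.974
outer loop
vertex 3.043 2.735 3.183
vertex 3.427 2.002 3.038
vertex 2.628 2.261 3.052
endloop
endfacet
facet normal -0.718 0.492 0.493
outer loop
vertex 3.043 2.735 3.183
vertex 2.628 2.261 3.052
vertex 3.333 1.618 4.722
endloop
endfacet
facet normal 0.055 0.221 -0.974
outer loop
vertex 2.628 2.261 3.052
vertex 3.427 2.002 3.038
vertex 2.682 1.636 2.913
endloop
endfacet
facet normal -0.930 -0.154 0.333
outer loop
vertex 2.628 2.261 3.052
vertex 2.682 1.636 2.913
vertex 3.333 1.618 4.722
endloop
endfacet
facet normal 0.054 0.223 -0.973
outer loop
vertex 2.682 1.636 2.913
vertex 3.427 2.002 3.038
vertex 3.172 1.225 2.846
endloop
endfacet
facet normal -0.611 -0.763 0.212
outer loop
vertex 2.682 1.636 2.913
vertex 3.172 1.225 2.846
vertex 3.333 1.618 4.722
endloop
endfacet
facet normal 0.055 0.223 -0.973
outer loop
vertex 3.172 1.225 2.846
vertex 3.427 2.002 3.038
vertex 3.811 1.269 2.892
endloop
endfacet
facet normal 0.053 -0.978 0.200
outer loop
vertex 3.172 1.225 2.846
vertex 3.811 1.269 2.892
vertex 3.333 1.618 4.722
endloop
endfacet
facet normal 0.055 0.223 -0.973
outer loop
vertex 3.811 1.269 2.892
vertex 3.427 2.002 3.038
vertex 4.226 1.743 3.024
endloop
endfacet
facet normal 0.673 -0.674 0.304
outer loop
vertex 3.811 1.269 2.892
vertex 4.226 1.743 3.024
vertex 3.333 1.618 4.722
endloop
endfacet
facet normal -0.813 0.575 -0.093
outer loop
vertex -0.091 1.531 2.879
vertex 0.328 2.293 3.925
vertex 0.764 2.564 1.785
endloop
endfacet
facet normal -0.308 -0.560 -0.769
outer loop
vertex 1.552 2.007 1.875
vertex -0.091 1.531 2.879
vertex 0.764 2.564 1.785
endloop
endfacet
facet normal -0.814 0.574 -0.093
outer loop
vertex 0.764 2.564 1.785
vertex 0.328 2.293 3.925
vertex 1.182 3.326 2.831
endloop
endfacet
facet normal 0.494 0.597 -0.632
outer loop
vertex 1.182 3.326 2.831
vertex 1.552 2.007 1.875
vertex 0.764 2.564 1.785
endloop
endfacet
facet normal -0.494 -0.597 0.632
outer loop
vertex -0.091 1.531 2.879
vertex 1.116 1.736 4.015
vertex 0.328 2.293 3.925
endloop
endfacet
facet normal -0.308 -0.560 -0.769
outer loop
vertex 0.698 0.974 2.969
vertex -0.091 1.531 2.879
vertex 1.552 2.007 1.875
endloop
endfacet
facet normal -0.494 -0.597 0.632
outer loop
vertex 0.698 0.974 2.969
vertex 1.116 1.736 4.015
vertex -0.091 1.531 2.879
endloop
endfacet
facet normal 0.308 0.560 0.769
outer loop
vertex 0.328 2.293 3.925
vertex 1.116 1.736 4.015
vertex 1.182 3.326 2.831
endloop
endfacet
facet normal 0.494 0.597 -0.633
outer loop
vertex 1.971 2.769 2.921
vertex 1.552 2.007 1.875
vertex 1.182 3.326 2.831
endloop
endfacet
facet normal 0.308 0.560 0.769
outer loop
vertex 1.182 3.326 2.831
vertex 1.116 1.736 4.015
vertex 1.971 2.769 2.921
endloop
endfacet
facet normal 0.813 -0.574 0.093
outer loop
vertex 1.971 2.769 2.921
vertex 0.698 0.974 2.969
vertex 1.552 2.007 1.875
endloop
endfacet
facet normal 0.813 -0.574 0.093
outer loop
vertex 1.116 1.736 4.015
vertex 0.698 0.974 2.969
vertex 1.971 2.769 2.921
endloop
endfacet

endsolid


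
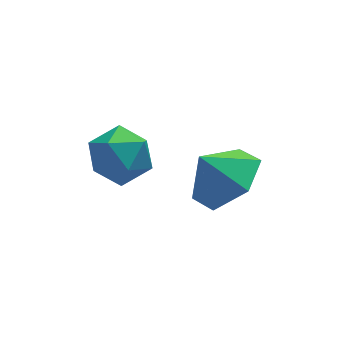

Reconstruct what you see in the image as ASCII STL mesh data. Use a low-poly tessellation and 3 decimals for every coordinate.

solid 
facet normal 0.166 0.105 0.981
outer loop
vertex 1.095 -2.134 3.276
vertex 0.624 -2.864 3.434
vertex 1.494 -2.922 3.293
endloop
endfacet
facet normal 0.708 0.371 0.601
outer loop
vertex 1.095 -2.134 3.276
vertex 1.494 -2.922 3.293
vertex 1.71 -2.331 2.673
endloop
endfacet
facet normal 0.448 0.878 0.170
outer loop
vertex 1.095 -2.134 3.276
vertex 1.71 -2.331 2.673
vertex 0.973 -1.908 2.431
endloop
endfacet
facet normal -0.254 0.925 0.284
outer loop
vertex 1.095 -2.134 3.276
vertex 0.973 -1.908 2.431
vertex 0.302 -2.237 2.902
endloop
endfacet
facet normal -0.428 0.446 0.786
outer loop
vertex 1.095 -2.134 3.276
vertex 0.302 -2.237 2.902
vertex 0.624 -2.864 3.434
endloop
endfacet
facet normal 0.969 -0.153 0.192
outer loop
vertex 1.71 -2.331 2.673
vertex 1.494 -2.922 3.293
vertex 1.618 -3.183 2.458
endloop
endfacet
facet normal 0.092 -0.583 0.807
outer loop
vertex 1.494 -2.922 3.293
vertex 0.624 -2.864 3.434
vertex 0.947 -3.512 2.929
endloop
endfacet
facet normal -0.870 -0.030 0.491
outer loop
vertex 0.624 -2.864 3.434
vertex 0.302 -2.237 2.902
vertex 0.21 -3.089 2.687
endloop
endfacet
facet normal -0.588 0.743 -0.320
outer loop
vertex 0.302 -2.237 2.902
vertex 0.973 -1.908 2.431
vertex 0.426 -2.498 2.067
endloop
endfacet
facet normal 0.548 0.667 -0.505
outer loop
vertex 0.973 -1.908 2.431
vertex 1.71 -2.331 2.673
vertex 1.296 -2.556 1.926
endloop
endfacet
facet normal 0.254 -0.925 -0.284
outer loop
vertex 0.825 -3.286 2.084
vertex 1.618 -3.183 2.458
vertex 0.947 -3.512 2.929
endloop
endfacet
facet normal -0.448 -0.878 -0.170
outer loop
vertex 0.825 -3.286 2.084
vertex 0.947 -3.512 2.929
vertex 0.21 -3.089 2.687
endloop
endfacet
facet normal -0.708 -0.371 -0.601
outer loop
vertex 0.825 -3.286 2.084
vertex 0.21 -3.089 2.687
vertex 0.426 -2.498 2.067
endloop
endfacet
facet normal -0.166 -0.105 -0.981
outer loop
vertex 0.825 -3.286 2.084
vertex 0.426 -2.498 2.067
vertex 1.296 -2.556 1.926
endloop
endfacet
facet normal 0.428 -0.446 -0.786
outer loop
vertex 0.825 -3.286 2.084
vertex 1.296 -2.556 1.926
vertex 1.618 -3.183 2.458
endloop
endfacet
facet normal 0.588 -0.743 0.320
outer loop
vertex 0.947 -3.512 2.929
vertex 1.618 -3.183 2.458
vertex 1.494 -2.922 3.293
endloop
endfacet
facet normal -0.548 -0.667 0.505
outer loop
vertex 0.21 -3.089 2.687
vertex 0.947 -3.512 2.929
vertex 0.624 -2.864 3.434
endloop
endfacet
facet normal -0.969 0.153 -0.192
outer loop
vertex 0.426 -2.498 2.067
vertex 0.21 -3.089 2.687
vertex 0.302 -2.237 2.902
endloop
endfacet
facet normal -0.092 0.583 -0.807
outer loop
vertex 1.296 -2.556 1.926
vertex 0.426 -2.498 2.067
vertex 0.973 -1.908 2.431
endloop
endfacet
facet normal 0.870 0.030 -0.491
outer loop
vertex 1.618 -3.183 2.458
vertex 1.296 -2.556 1.926
vertex 1.71 -2.331 2.673
endloop
endfacet
facet normal 0.565 -0.223 -0.794
outer loop
vertex 4.206 -3.567 2.398
vertex 3.371 -3.493 1.783
vertex 3.959 -2.654 1.966
endloop
endfacet
facet normal 0.253 0.469 0.846
outer loop
vertex 4.206 -3.567 2.398
vertex 3.959 -2.654 1.966
vertex 2.749 -3.247 2.657
endloop
endfacet
facet normal 0.565 -0.223 -0.795
outer loop
vertex 3.959 -2.654 1.966
vertex 3.371 -3.493 1.783
vertex 3.123 -2.58 1.351
endloop
endfacet
facet normal -0.212 0.894 0.396
outer loop
vertex 3.959 -2.654 1.966
vertex 3.123 -2.58 1.351
vertex 2.749 -3.247 2.657
endloop
endfacet
facet normal 0.565 -0.222 -0.794
outer loop
vertex 3.123 -2.58 1.351
vertex 3.371 -3.493 1.783
vertex 2.536 -3.418 1.168
endloop
endfacet
facet normal -0.823 0.565 0.053
outer loop
vertex 3.123 -2.58 1.351
vertex 2.536 -3.418 1.168
vertex 2.749 -3.247 2.657
endloop
endfacet
facet normal 0.565 -0.224 -0.794
outer loop
vertex 2.536 -3.418 1.168
vertex 3.371 -3.493 1.783
vertex 2.783 -4.331 1.601
endloop
endfacet
facet normal -0.969 -0.186 0.160
outer loop
vertex 2.536 -3.418 1.168
vertex 2.783 -4.331 1.601
vertex 2.749 -3.247 2.657
endloop
endfacet
facet normal 0.565 -0.224 -0.794
outer loop
vertex 2.783 -4.331 1.601
vertex 3.371 -3.493 1.783
vertex 3.618 -4.406 2.216
endloop
endfacet
facet normal -0.504 -0.611 0.611
outer loop
vertex 2.783 -4.331 1.601
vertex 3.618 -4.406 2.216
vertex 2.749 -3.247 2.657
endloop
endfacet
facet normal 0.565 -0.224 -0.794
outer loop
vertex 3.618 -4.406 2.216
vertex 3.371 -3.493 1.783
vertex 4.206 -3.567 2.398
endloop
endfacet
facet normal 0.108 -0.282 0.953
outer loop
vertex 3.618 -4.406 2.216
vertex 4.206 -3.567 2.398
vertex 2.749 -3.247 2.657
endloop
endfacet

endsolid


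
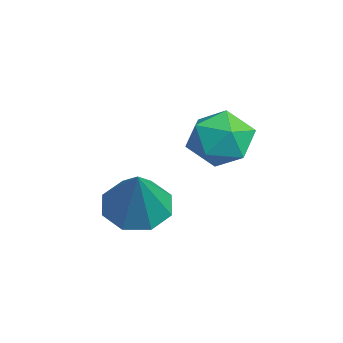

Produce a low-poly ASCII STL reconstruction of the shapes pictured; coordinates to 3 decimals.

solid 
facet normal -0.317 0.727 0.609
outer loop
vertex 3.017 1.716 1.434
vertex 3.58 1.328 2.191
vertex 3.98 2.027 1.564
endloop
endfacet
facet normal -0.298 0.952 -0.067
outer loop
vertex 3.017 1.716 1.434
vertex 3.98 2.027 1.564
vertex 3.624 1.849 0.625
endloop
endfacet
facet normal -0.720 0.525 -0.454
outer loop
vertex 3.017 1.716 1.434
vertex 3.624 1.849 0.625
vertex 3.005 1.04 0.671
endloop
endfacet
facet normal -0.999 0.036 -0.016
outer loop
vertex 3.017 1.716 1.434
vertex 3.005 1.04 0.671
vertex 2.978 0.718 1.638
endloop
endfacet
facet normal -0.751 0.160 0.641
outer loop
vertex 3.017 1.716 1.434
vertex 2.978 0.718 1.638
vertex 3.58 1.328 2.191
endloop
endfacet
facet normal 0.371 0.877 -0.307
outer loop
vertex 3.624 1.849 0.625
vertex 3.98 2.027 1.564
vertex 4.562 1.542 0.882
endloop
endfacet
facet normal 0.340 0.512 0.788
outer loop
vertex 3.98 2.027 1.564
vertex 3.58 1.328 2.191
vertex 4.535 1.22 1.849
endloop
endfacet
facet normal -0.362 -0.404 0.840
outer loop
vertex 3.58 1.328 2.191
vertex 2.978 0.718 1.638
vertex 3.916 0.411 1.895
endloop
endfacet
facet normal -0.765 -0.605 -0.223
outer loop
vertex 2.978 0.718 1.638
vertex 3.005 1.04 0.671
vertex 3.56 0.233 0.956
endloop
endfacet
facet normal -0.313 0.186 -0.931
outer loop
vertex 3.005 1.04 0.671
vertex 3.624 1.849 0.625
vertex 3.96 0.932 0.329
endloop
endfacet
facet normal 0.999 -0.036 0.016
outer loop
vertex 4.523 0.544 1.086
vertex 4.562 1.542 0.882
vertex 4.535 1.22 1.849
endloop
endfacet
facet normal 0.720 -0.525 0.454
outer loop
vertex 4.523 0.544 1.086
vertex 4.535 1.22 1.849
vertex 3.916 0.411 1.895
endloop
endfacet
facet normal 0.298 -0.952 0.067
outer loop
vertex 4.523 0.544 1.086
vertex 3.916 0.411 1.895
vertex 3.56 0.233 0.956
endloop
endfacet
facet normal 0.317 -0.727 -0.609
outer loop
vertex 4.523 0.544 1.086
vertex 3.56 0.233 0.956
vertex 3.96 0.932 0.329
endloop
endfacet
facet normal 0.751 -0.160 -0.641
outer loop
vertex 4.523 0.544 1.086
vertex 3.96 0.932 0.329
vertex 4.562 1.542 0.882
endloop
endfacet
facet normal 0.765 0.605 0.223
outer loop
vertex 4.535 1.22 1.849
vertex 4.562 1.542 0.882
vertex 3.98 2.027 1.564
endloop
endfacet
facet normal 0.313 -0.186 0.931
outer loop
vertex 3.916 0.411 1.895
vertex 4.535 1.22 1.849
vertex 3.58 1.328 2.191
endloop
endfacet
facet normal -0.371 -0.877 0.307
outer loop
vertex 3.56 0.233 0.956
vertex 3.916 0.411 1.895
vertex 2.978 0.718 1.638
endloop
endfacet
facet normal -0.340 -0.512 -0.788
outer loop
vertex 3.96 0.932 0.329
vertex 3.56 0.233 0.956
vertex 3.005 1.04 0.671
endloop
endfacet
facet normal 0.362 0.404 -0.840
outer loop
vertex 4.562 1.542 0.882
vertex 3.96 0.932 0.329
vertex 3.624 1.849 0.625
endloop
endfacet
facet normal -0.550 0.100 -0.829
outer loop
vertex 3.218 -0.621 -2.283
vertex 2.376 -0.838 -1.75
vertex 2.882 0.017 -1.983
endloop
endfacet
facet normal 0.880 0.474 -0.023
outer loop
vertex 3.218 -0.621 -2.283
vertex 2.882 0.017 -1.983
vertex 3.504 -1.042 -0.05
endloop
endfacet
facet normal -0.551 0.100 -0.829
outer loop
vertex 2.882 0.017 -1.983
vertex 2.376 -0.838 -1.75
vertex 2.249 0.154 -1.546
endloop
endfacet
facet normal 0.413 0.848 0.332
outer loop
vertex 2.882 0.017 -1.983
vertex 2.249 0.154 -1.546
vertex 3.504 -1.042 -0.05
endloop
endfacet
facet normal -0.550 0.100 -0.829
outer loop
vertex 2.249 0.154 -1.546
vertex 2.376 -0.838 -1.75
vertex 1.691 -0.29 -1.229
endloop
endfacet
facet normal -0.162 0.700 0.695
outer loop
vertex 2.249 0.154 -1.546
vertex 1.691 -0.29 -1.229
vertex 3.504 -1.042 -0.05
endloop
endfacet
facet normal -0.551 0.099 -0.829
outer loop
vertex 1.691 -0.29 -1.229
vertex 2.376 -0.838 -1.75
vertex 1.534 -1.055 -1.216
endloop
endfacet
facet normal -0.506 0.118 0.854
outer loop
vertex 1.691 -0.29 -1.229
vertex 1.534 -1.055 -1.216
vertex 3.504 -1.042 -0.05
endloop
endfacet
facet normal -0.551 0.100 -0.828
outer loop
vertex 1.534 -1.055 -1.216
vertex 2.376 -0.838 -1.75
vertex 1.87 -1.692 -1.516
endloop
endfacet
facet normal -0.420 -0.558 0.716
outer loop
vertex 1.534 -1.055 -1.216
vertex 1.87 -1.692 -1.516
vertex 3.504 -1.042 -0.05
endloop
endfacet
facet normal -0.551 0.100 -0.828
outer loop
vertex 1.87 -1.692 -1.516
vertex 2.376 -0.838 -1.75
vertex 2.502 -1.829 -1.953
endloop
endfacet
facet normal 0.047 -0.932 0.360
outer loop
vertex 1.87 -1.692 -1.516
vertex 2.502 -1.829 -1.953
vertex 3.504 -1.042 -0.05
endloop
endfacet
facet normal -0.550 0.100 -0.829
outer loop
vertex 2.502 -1.829 -1.953
vertex 2.376 -0.838 -1.75
vertex 3.061 -1.386 -2.27
endloop
endfacet
facet normal 0.620 -0.784 -0.002
outer loop
vertex 2.502 -1.829 -1.953
vertex 3.061 -1.386 -2.27
vertex 3.504 -1.042 -0.05
endloop
endfacet
facet normal -0.550 0.099 -0.829
outer loop
vertex 3.061 -1.386 -2.27
vertex 2.376 -0.838 -1.75
vertex 3.218 -0.621 -2.283
endloop
endfacet
facet normal 0.966 -0.201 -0.162
outer loop
vertex 3.061 -1.386 -2.27
vertex 3.218 -0.621 -2.283
vertex 3.504 -1.042 -0.05
endloop
endfacet

endsolid


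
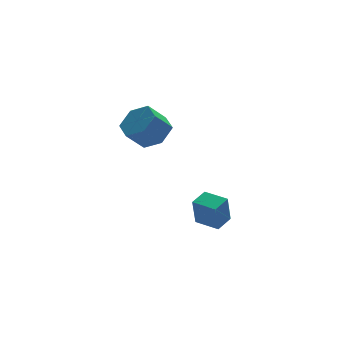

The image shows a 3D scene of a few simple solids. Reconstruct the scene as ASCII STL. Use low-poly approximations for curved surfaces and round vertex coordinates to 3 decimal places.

solid 
facet normal 0.675 0.061 -0.736
outer loop
vertex -0.827 -0.585 3.838
vertex -1.548 -0.967 3.145
vertex -1.468 0.088 3.306
endloop
endfacet
facet normal 0.432 0.775 0.461
outer loop
vertex -0.827 -0.585 3.838
vertex -1.468 0.088 3.306
vertex -1.772 -0.671 4.868
endloop
endfacet
facet normal 0.432 0.775 0.461
outer loop
vertex -1.772 -0.671 4.868
vertex -1.468 0.088 3.306
vertex -2.413 0.002 4.336
endloop
endfacet
facet normal -0.675 -0.062 0.735
outer loop
vertex -1.772 -0.671 4.868
vertex -2.413 0.002 4.336
vertex -2.492 -1.053 4.175
endloop
endfacet
facet normal 0.674 0.061 -0.736
outer loop
vertex -1.468 0.088 3.306
vertex -1.548 -0.967 3.145
vertex -2.189 -0.295 2.614
endloop
endfacet
facet normal -0.303 0.932 -0.200
outer loop
vertex -1.468 0.088 3.306
vertex -2.189 -0.295 2.614
vertex -2.413 0.002 4.336
endloop
endfacet
facet normal -0.303 0.932 -0.200
outer loop
vertex -2.413 0.002 4.336
vertex -2.189 -0.295 2.614
vertex -3.133 -0.381 3.644
endloop
endfacet
facet normal -0.674 -0.062 0.736
outer loop
vertex -2.413 0.002 4.336
vertex -3.133 -0.381 3.644
vertex -2.492 -1.053 4.175
endloop
endfacet
facet normal 0.675 0.062 -0.735
outer loop
vertex -2.189 -0.295 2.614
vertex -1.548 -0.967 3.145
vertex -2.268 -1.349 2.452
endloop
endfacet
facet normal -0.735 0.157 -0.660
outer loop
vertex -2.189 -0.295 2.614
vertex -2.268 -1.349 2.452
vertex -3.133 -0.381 3.644
endloop
endfacet
facet normal -0.734 0.157 -0.660
outer loop
vertex -3.133 -0.381 3.644
vertex -2.268 -1.349 2.452
vertex -3.213 -1.435 3.482
endloop
endfacet
facet normal -0.674 -0.062 0.736
outer loop
vertex -3.133 -0.381 3.644
vertex -3.213 -1.435 3.482
vertex -2.492 -1.053 4.175
endloop
endfacet
facet normal 0.675 0.062 -0.735
outer loop
vertex -2.268 -1.349 2.452
vertex -1.548 -0.967 3.145
vertex -1.627 -2.022 2.984
endloop
endfacet
facet normal -0.432 -0.775 -0.461
outer loop
vertex -2.268 -1.349 2.452
vertex -1.627 -2.022 2.984
vertex -3.213 -1.435 3.482
endloop
endfacet
facet normal -0.432 -0.775 -0.461
outer loop
vertex -3.213 -1.435 3.482
vertex -1.627 -2.022 2.984
vertex -2.572 -2.108 4.014
endloop
endfacet
facet normal -0.675 -0.061 0.736
outer loop
vertex -3.213 -1.435 3.482
vertex -2.572 -2.108 4.014
vertex -2.492 -1.053 4.175
endloop
endfacet
facet normal 0.674 0.062 -0.736
outer loop
vertex -1.627 -2.022 2.984
vertex -1.548 -0.967 3.145
vertex -0.907 -1.639 3.676
endloop
endfacet
facet normal 0.303 -0.932 0.200
outer loop
vertex -1.627 -2.022 2.984
vertex -0.907 -1.639 3.676
vertex -2.572 -2.108 4.014
endloop
endfacet
facet normal 0.303 -0.932 0.200
outer loop
vertex -2.572 -2.108 4.014
vertex -0.907 -1.639 3.676
vertex -1.851 -1.725 4.706
endloop
endfacet
facet normal -0.674 -0.061 0.736
outer loop
vertex -2.572 -2.108 4.014
vertex -1.851 -1.725 4.706
vertex -2.492 -1.053 4.175
endloop
endfacet
facet normal 0.674 0.062 -0.736
outer loop
vertex -0.907 -1.639 3.676
vertex -1.548 -0.967 3.145
vertex -0.827 -0.585 3.838
endloop
endfacet
facet normal 0.735 -0.157 0.660
outer loop
vertex -0.907 -1.639 3.676
vertex -0.827 -0.585 3.838
vertex -1.851 -1.725 4.706
endloop
endfacet
facet normal 0.734 -0.157 0.661
outer loop
vertex -1.851 -1.725 4.706
vertex -0.827 -0.585 3.838
vertex -1.772 -0.671 4.868
endloop
endfacet
facet normal -0.675 -0.062 0.735
outer loop
vertex -1.851 -1.725 4.706
vertex -1.772 -0.671 4.868
vertex -2.492 -1.053 4.175
endloop
endfacet
facet normal -0.522 0.852 0.028
outer loop
vertex 0.015 -1.885 -1.567
vertex 0.91 -1.344 -1.341
vertex 0.284 -1.667 -3.159
endloop
endfacet
facet normal -0.836 -0.506 -0.211
outer loop
vertex 0.99 -2.816 -3.199
vertex 0.015 -1.885 -1.567
vertex 0.284 -1.667 -3.159
endloop
endfacet
facet normal -0.524 0.852 0.029
outer loop
vertex 0.284 -1.667 -3.159
vertex 0.91 -1.344 -1.341
vertex 1.178 -1.125 -2.934
endloop
endfacet
facet normal 0.164 0.135 -0.977
outer loop
vertex 1.178 -1.125 -2.934
vertex 0.99 -2.816 -3.199
vertex 0.284 -1.667 -3.159
endloop
endfacet
facet normal -0.165 -0.135 0.977
outer loop
vertex 0.015 -1.885 -1.567
vertex 1.616 -2.493 -1.381
vertex 0.91 -1.344 -1.341
endloop
endfacet
facet normal -0.836 -0.507 -0.210
outer loop
vertex 0.722 -3.035 -1.606
vertex 0.015 -1.885 -1.567
vertex 0.99 -2.816 -3.199
endloop
endfacet
facet normal -0.165 -0.134 0.977
outer loop
vertex 0.722 -3.035 -1.606
vertex 1.616 -2.493 -1.381
vertex 0.015 -1.885 -1.567
endloop
endfacet
facet normal 0.836 0.506 0.210
outer loop
vertex 0.91 -1.344 -1.341
vertex 1.616 -2.493 -1.381
vertex 1.178 -1.125 -2.934
endloop
endfacet
facet normal 0.165 0.135 -0.977
outer loop
vertex 1.885 -2.275 -2.973
vertex 0.99 -2.816 -3.199
vertex 1.178 -1.125 -2.934
endloop
endfacet
facet normal 0.836 0.507 0.211
outer loop
vertex 1.178 -1.125 -2.934
vertex 1.616 -2.493 -1.381
vertex 1.885 -2.275 -2.973
endloop
endfacet
facet normal 0.522 -0.852 -0.029
outer loop
vertex 1.885 -2.275 -2.973
vertex 0.722 -3.035 -1.606
vertex 0.99 -2.816 -3.199
endloop
endfacet
facet normal 0.523 -0.852 -0.028
outer loop
vertex 1.616 -2.493 -1.381
vertex 0.722 -3.035 -1.606
vertex 1.885 -2.275 -2.973
endloop
endfacet

endsolid


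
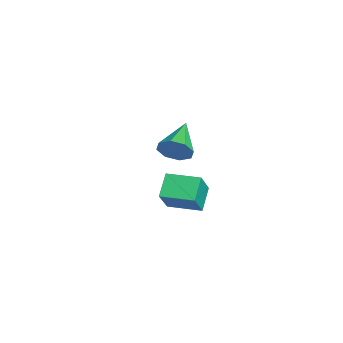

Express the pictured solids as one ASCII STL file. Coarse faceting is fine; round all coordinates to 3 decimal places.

solid 
facet normal 0.855 -0.377 -0.356
outer loop
vertex -0.991 0.839 1.126
vertex -1.459 0.431 0.433
vertex -1.046 1.256 0.552
endloop
endfacet
facet normal 0.144 0.807 0.572
outer loop
vertex -0.991 0.839 1.126
vertex -1.046 1.256 0.552
vertex -3.221 1.209 1.167
endloop
endfacet
facet normal 0.855 -0.377 -0.356
outer loop
vertex -1.046 1.256 0.552
vertex -1.459 0.431 0.433
vertex -1.343 1.19 -0.092
endloop
endfacet
facet normal -0.045 0.996 -0.081
outer loop
vertex -1.046 1.256 0.552
vertex -1.343 1.19 -0.092
vertex -3.221 1.209 1.167
endloop
endfacet
facet normal 0.855 -0.377 -0.356
outer loop
vertex -1.343 1.19 -0.092
vertex -1.459 0.431 0.433
vertex -1.708 0.68 -0.428
endloop
endfacet
facet normal -0.400 0.686 -0.607
outer loop
vertex -1.343 1.19 -0.092
vertex -1.708 0.68 -0.428
vertex -3.221 1.209 1.167
endloop
endfacet
facet normal 0.854 -0.378 -0.356
outer loop
vertex -1.708 0.68 -0.428
vertex -1.459 0.431 0.433
vertex -1.928 0.024 -0.259
endloop
endfacet
facet normal -0.714 0.060 -0.697
outer loop
vertex -1.708 0.68 -0.428
vertex -1.928 0.024 -0.259
vertex -3.221 1.209 1.167
endloop
endfacet
facet normal 0.854 -0.378 -0.357
outer loop
vertex -1.928 0.024 -0.259
vertex -1.459 0.431 0.433
vertex -1.873 -0.393 0.315
endloop
endfacet
facet normal -0.803 -0.517 -0.298
outer loop
vertex -1.928 0.024 -0.259
vertex -1.873 -0.393 0.315
vertex -3.221 1.209 1.167
endloop
endfacet
facet normal 0.855 -0.378 -0.356
outer loop
vertex -1.873 -0.393 0.315
vertex -1.459 0.431 0.433
vertex -1.576 -0.327 0.958
endloop
endfacet
facet normal -0.613 -0.705 0.356
outer loop
vertex -1.873 -0.393 0.315
vertex -1.576 -0.327 0.958
vertex -3.221 1.209 1.167
endloop
endfacet
facet normal 0.854 -0.379 -0.356
outer loop
vertex -1.576 -0.327 0.958
vertex -1.459 0.431 0.433
vertex -1.21 0.183 1.294
endloop
endfacet
facet normal -0.258 -0.396 0.881
outer loop
vertex -1.576 -0.327 0.958
vertex -1.21 0.183 1.294
vertex -3.221 1.209 1.167
endloop
endfacet
facet normal 0.855 -0.377 -0.356
outer loop
vertex -1.21 0.183 1.294
vertex -1.459 0.431 0.433
vertex -0.991 0.839 1.126
endloop
endfacet
facet normal 0.056 0.230 0.972
outer loop
vertex -1.21 0.183 1.294
vertex -0.991 0.839 1.126
vertex -3.221 1.209 1.167
endloop
endfacet
facet normal -0.736 0.327 0.592
outer loop
vertex 2.77 -0.572 1.79
vertex 3.486 0.913 1.859
vertex 1.908 -0.095 0.455
endloop
endfacet
facet normal -0.433 -0.900 -0.042
outer loop
vertex 2.894 -0.533 -0.339
vertex 2.77 -0.572 1.79
vertex 1.908 -0.095 0.455
endloop
endfacet
facet normal -0.736 0.327 0.593
outer loop
vertex 1.908 -0.095 0.455
vertex 3.486 0.913 1.859
vertex 2.623 1.391 0.524
endloop
endfacet
facet normal -0.520 0.288 -0.804
outer loop
vertex 2.623 1.391 0.524
vertex 2.894 -0.533 -0.339
vertex 1.908 -0.095 0.455
endloop
endfacet
facet normal 0.520 -0.288 0.804
outer loop
vertex 2.77 -0.572 1.79
vertex 4.472 0.475 1.065
vertex 3.486 0.913 1.859
endloop
endfacet
facet normal -0.434 -0.900 -0.042
outer loop
vertex 3.757 -1.011 0.996
vertex 2.77 -0.572 1.79
vertex 2.894 -0.533 -0.339
endloop
endfacet
facet normal 0.520 -0.287 0.805
outer loop
vertex 3.757 -1.011 0.996
vertex 4.472 0.475 1.065
vertex 2.77 -0.572 1.79
endloop
endfacet
facet normal 0.434 0.900 0.042
outer loop
vertex 3.486 0.913 1.859
vertex 4.472 0.475 1.065
vertex 2.623 1.391 0.524
endloop
endfacet
facet normal -0.519 0.288 -0.805
outer loop
vertex 3.61 0.952 -0.27
vertex 2.894 -0.533 -0.339
vertex 2.623 1.391 0.524
endloop
endfacet
facet normal 0.434 0.900 0.042
outer loop
vertex 2.623 1.391 0.524
vertex 4.472 0.475 1.065
vertex 3.61 0.952 -0.27
endloop
endfacet
facet normal 0.736 -0.327 -0.593
outer loop
vertex 3.61 0.952 -0.27
vertex 3.757 -1.011 0.996
vertex 2.894 -0.533 -0.339
endloop
endfacet
facet normal 0.736 -0.327 -0.592
outer loop
vertex 4.472 0.475 1.065
vertex 3.757 -1.011 0.996
vertex 3.61 0.952 -0.27
endloop
endfacet

endsolid


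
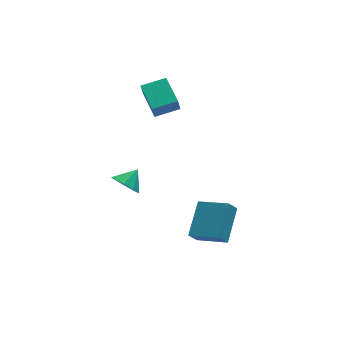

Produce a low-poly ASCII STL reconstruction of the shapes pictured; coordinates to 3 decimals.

solid 
facet normal -0.974 0.076 -0.215
outer loop
vertex 0.183 2.094 3.039
vertex 0.244 3.954 3.422
vertex 0.373 2.253 2.236
endloop
endfacet
facet normal -0.032 -0.979 -0.201
outer loop
vertex 1.736 2.146 2.538
vertex 0.183 2.094 3.039
vertex 0.373 2.253 2.236
endloop
endfacet
facet normal -0.974 0.076 -0.215
outer loop
vertex 0.373 2.253 2.236
vertex 0.244 3.954 3.422
vertex 0.434 4.113 2.62
endloop
endfacet
facet normal 0.227 0.190 -0.955
outer loop
vertex 0.434 4.113 2.62
vertex 1.736 2.146 2.538
vertex 0.373 2.253 2.236
endloop
endfacet
facet normal -0.227 -0.189 0.955
outer loop
vertex 0.183 2.094 3.039
vertex 1.607 3.847 3.724
vertex 0.244 3.954 3.422
endloop
endfacet
facet normal -0.032 -0.979 -0.202
outer loop
vertex 1.546 1.987 3.34
vertex 0.183 2.094 3.039
vertex 1.736 2.146 2.538
endloop
endfacet
facet normal -0.226 -0.190 0.955
outer loop
vertex 1.546 1.987 3.34
vertex 1.607 3.847 3.724
vertex 0.183 2.094 3.039
endloop
endfacet
facet normal 0.032 0.979 0.202
outer loop
vertex 0.244 3.954 3.422
vertex 1.607 3.847 3.724
vertex 0.434 4.113 2.62
endloop
endfacet
facet normal 0.226 0.189 -0.956
outer loop
vertex 1.797 4.006 2.921
vertex 1.736 2.146 2.538
vertex 0.434 4.113 2.62
endloop
endfacet
facet normal 0.032 0.979 0.201
outer loop
vertex 0.434 4.113 2.62
vertex 1.607 3.847 3.724
vertex 1.797 4.006 2.921
endloop
endfacet
facet normal 0.974 -0.076 0.216
outer loop
vertex 1.797 4.006 2.921
vertex 1.546 1.987 3.34
vertex 1.736 2.146 2.538
endloop
endfacet
facet normal 0.974 -0.076 0.215
outer loop
vertex 1.607 3.847 3.724
vertex 1.546 1.987 3.34
vertex 1.797 4.006 2.921
endloop
endfacet
facet normal -0.736 -0.364 -0.571
outer loop
vertex -0.568 2.628 -4.049
vertex -1.135 2.706 -3.367
vertex -0.878 3.234 -4.035
endloop
endfacet
facet normal 0.832 0.433 -0.348
outer loop
vertex -0.568 2.628 -4.049
vertex -0.878 3.234 -4.035
vertex -0.265 3.134 -2.693
endloop
endfacet
facet normal -0.737 -0.363 -0.570
outer loop
vertex -0.878 3.234 -4.035
vertex -1.135 2.706 -3.367
vertex -1.338 3.531 -3.63
endloop
endfacet
facet normal 0.448 0.883 -0.139
outer loop
vertex -0.878 3.234 -4.035
vertex -1.338 3.531 -3.63
vertex -0.265 3.134 -2.693
endloop
endfacet
facet normal -0.737 -0.363 -0.570
outer loop
vertex -1.338 3.531 -3.63
vertex -1.135 2.706 -3.367
vertex -1.679 3.344 -3.07
endloop
endfacet
facet normal 0.048 0.938 0.343
outer loop
vertex -1.338 3.531 -3.63
vertex -1.679 3.344 -3.07
vertex -0.265 3.134 -2.693
endloop
endfacet
facet normal -0.737 -0.363 -0.571
outer loop
vertex -1.679 3.344 -3.07
vertex -1.135 2.706 -3.367
vertex -1.701 2.783 -2.685
endloop
endfacet
facet normal -0.133 0.564 0.815
outer loop
vertex -1.679 3.344 -3.07
vertex -1.701 2.783 -2.685
vertex -0.265 3.134 -2.693
endloop
endfacet
facet normal -0.736 -0.364 -0.570
outer loop
vertex -1.701 2.783 -2.685
vertex -1.135 2.706 -3.367
vertex -1.391 2.177 -2.698
endloop
endfacet
facet normal 0.010 -0.017 1.000
outer loop
vertex -1.701 2.783 -2.685
vertex -1.391 2.177 -2.698
vertex -0.265 3.134 -2.693
endloop
endfacet
facet normal -0.737 -0.363 -0.570
outer loop
vertex -1.391 2.177 -2.698
vertex -1.135 2.706 -3.367
vertex -0.931 1.88 -3.104
endloop
endfacet
facet normal 0.395 -0.469 0.790
outer loop
vertex -1.391 2.177 -2.698
vertex -0.931 1.88 -3.104
vertex -0.265 3.134 -2.693
endloop
endfacet
facet normal -0.736 -0.364 -0.571
outer loop
vertex -0.931 1.88 -3.104
vertex -1.135 2.706 -3.367
vertex -0.59 2.067 -3.663
endloop
endfacet
facet normal 0.794 -0.523 0.309
outer loop
vertex -0.931 1.88 -3.104
vertex -0.59 2.067 -3.663
vertex -0.265 3.134 -2.693
endloop
endfacet
facet normal -0.736 -0.364 -0.571
outer loop
vertex -0.59 2.067 -3.663
vertex -1.135 2.706 -3.367
vertex -0.568 2.628 -4.049
endloop
endfacet
facet normal 0.975 -0.150 -0.162
outer loop
vertex -0.59 2.067 -3.663
vertex -0.568 2.628 -4.049
vertex -0.265 3.134 -2.693
endloop
endfacet
facet normal -0.592 -0.141 0.793
outer loop
vertex 1.79 -3.134 -3.486
vertex 2.906 -1.646 -2.388
vertex 0.647 -1.819 -4.106
endloop
endfacet
facet normal -0.517 -0.689 -0.508
outer loop
vertex 1.174 -1.694 -4.812
vertex 1.79 -3.134 -3.486
vertex 0.647 -1.819 -4.106
endloop
endfacet
facet normal -0.592 -0.141 0.793
outer loop
vertex 0.647 -1.819 -4.106
vertex 2.906 -1.646 -2.388
vertex 1.762 -0.331 -3.008
endloop
endfacet
facet normal -0.618 0.711 -0.336
outer loop
vertex 1.762 -0.331 -3.008
vertex 1.174 -1.694 -4.812
vertex 0.647 -1.819 -4.106
endloop
endfacet
facet normal 0.618 -0.711 0.335
outer loop
vertex 1.79 -3.134 -3.486
vertex 3.433 -1.521 -3.094
vertex 2.906 -1.646 -2.388
endloop
endfacet
facet normal -0.517 -0.689 -0.508
outer loop
vertex 2.318 -3.009 -4.192
vertex 1.79 -3.134 -3.486
vertex 1.174 -1.694 -4.812
endloop
endfacet
facet normal 0.618 -0.711 0.336
outer loop
vertex 2.318 -3.009 -4.192
vertex 3.433 -1.521 -3.094
vertex 1.79 -3.134 -3.486
endloop
endfacet
facet normal 0.517 0.689 0.508
outer loop
vertex 2.906 -1.646 -2.388
vertex 3.433 -1.521 -3.094
vertex 1.762 -0.331 -3.008
endloop
endfacet
facet normal -0.618 0.711 -0.336
outer loop
vertex 2.29 -0.206 -3.714
vertex 1.174 -1.694 -4.812
vertex 1.762 -0.331 -3.008
endloop
endfacet
facet normal 0.517 0.689 0.508
outer loop
vertex 1.762 -0.331 -3.008
vertex 3.433 -1.521 -3.094
vertex 2.29 -0.206 -3.714
endloop
endfacet
facet normal 0.592 0.141 -0.793
outer loop
vertex 2.29 -0.206 -3.714
vertex 2.318 -3.009 -4.192
vertex 1.174 -1.694 -4.812
endloop
endfacet
facet normal 0.593 0.141 -0.793
outer loop
vertex 3.433 -1.521 -3.094
vertex 2.318 -3.009 -4.192
vertex 2.29 -0.206 -3.714
endloop
endfacet

endsolid
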